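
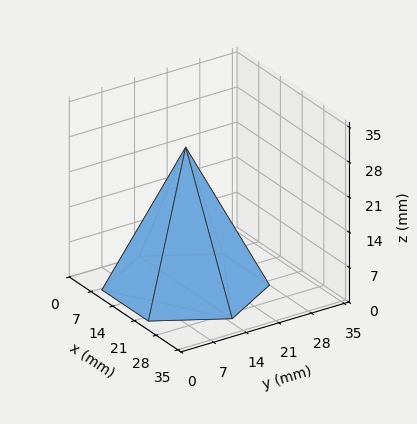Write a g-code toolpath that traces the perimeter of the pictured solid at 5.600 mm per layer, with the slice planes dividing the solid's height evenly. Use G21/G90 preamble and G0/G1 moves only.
Reading the render: the shape is a regular 6-sided pyramid, base circumscribed radius ≈ 15 mm, apex at z ≈ 28 mm (dimensions read to the nearest mm from the axis ticks). For the g-code, the solid's height is divided into equal slices at the stated Δz and each level perimeter traced with G1 moves after a G0 lift.

; perimeter-only toolpath
G21 ; units = mm
G90 ; absolute positioning
G28 ; home
; layer 1
G0 Z5.600
G0 X27.000 Y15.000
G1 X21.000 Y25.392
G1 X9.000 Y25.392
G1 X3.000 Y15.000
G1 X9.000 Y4.608
G1 X21.000 Y4.608
G1 X27.000 Y15.000
; layer 2
G0 Z11.200
G0 X24.000 Y15.000
G1 X19.500 Y22.794
G1 X10.500 Y22.794
G1 X6.000 Y15.000
G1 X10.500 Y7.206
G1 X19.500 Y7.206
G1 X24.000 Y15.000
; layer 3
G0 Z16.800
G0 X21.000 Y15.000
G1 X18.000 Y20.196
G1 X12.000 Y20.196
G1 X9.000 Y15.000
G1 X12.000 Y9.804
G1 X18.000 Y9.804
G1 X21.000 Y15.000
; layer 4
G0 Z22.400
G0 X18.000 Y15.000
G1 X16.500 Y17.598
G1 X13.500 Y17.598
G1 X12.000 Y15.000
G1 X13.500 Y12.402
G1 X16.500 Y12.402
G1 X18.000 Y15.000
M2 ; end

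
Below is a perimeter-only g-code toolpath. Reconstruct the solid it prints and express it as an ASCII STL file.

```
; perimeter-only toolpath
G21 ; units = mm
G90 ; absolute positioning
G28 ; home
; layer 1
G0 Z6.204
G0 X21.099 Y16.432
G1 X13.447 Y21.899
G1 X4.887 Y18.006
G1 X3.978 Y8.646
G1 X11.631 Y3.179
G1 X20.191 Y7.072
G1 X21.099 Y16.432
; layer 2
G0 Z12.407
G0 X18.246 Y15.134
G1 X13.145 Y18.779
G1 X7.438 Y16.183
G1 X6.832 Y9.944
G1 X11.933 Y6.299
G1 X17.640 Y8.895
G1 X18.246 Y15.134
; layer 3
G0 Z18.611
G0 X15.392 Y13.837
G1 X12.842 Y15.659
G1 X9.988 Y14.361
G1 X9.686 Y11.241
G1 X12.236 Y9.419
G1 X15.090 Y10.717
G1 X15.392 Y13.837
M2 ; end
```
solid part
  facet normal 0.0000 0.0000 -1.0000
    outer loop
      vertex 2.336 19.828 0.000
      vertex 13.750 25.019 0.000
      vertex 23.953 17.730 0.000
    endloop
  endfacet
  facet normal 0.0000 0.0000 -1.0000
    outer loop
      vertex 1.125 7.348 0.000
      vertex 2.336 19.828 0.000
      vertex 23.953 17.730 0.000
    endloop
  endfacet
  facet normal 0.0000 0.0000 -1.0000
    outer loop
      vertex 11.328 0.059 0.000
      vertex 1.125 7.348 0.000
      vertex 23.953 17.730 0.000
    endloop
  endfacet
  facet normal 0.0000 0.0000 -1.0000
    outer loop
      vertex 22.742 5.250 0.000
      vertex 11.328 0.059 0.000
      vertex 23.953 17.730 0.000
    endloop
  endfacet
  facet normal 0.5325 0.7454 0.4009
    outer loop
      vertex 23.953 17.730 0.000
      vertex 13.750 25.019 0.000
      vertex 12.539 12.539 24.814
    endloop
  endfacet
  facet normal -0.3793 0.8339 0.4009
    outer loop
      vertex 13.750 25.019 0.000
      vertex 2.336 19.828 0.000
      vertex 12.539 12.539 24.814
    endloop
  endfacet
  facet normal -0.9118 0.0885 0.4009
    outer loop
      vertex 2.336 19.828 0.000
      vertex 1.125 7.348 0.000
      vertex 12.539 12.539 24.814
    endloop
  endfacet
  facet normal -0.5325 -0.7454 0.4009
    outer loop
      vertex 1.125 7.348 0.000
      vertex 11.328 0.059 0.000
      vertex 12.539 12.539 24.814
    endloop
  endfacet
  facet normal 0.3793 -0.8339 0.4009
    outer loop
      vertex 11.328 0.059 0.000
      vertex 22.742 5.250 0.000
      vertex 12.539 12.539 24.814
    endloop
  endfacet
  facet normal 0.9118 -0.0885 0.4009
    outer loop
      vertex 22.742 5.250 0.000
      vertex 23.953 17.730 0.000
      vertex 12.539 12.539 24.814
    endloop
  endfacet
endsolid part

The G0 Z moves step by Δz≈6.204 mm. The G1 loops shrink linearly with z, so the solid tapers from its base footprint up to z≈24.8. Closing with a flat bottom cap and the tapered top and triangulating gives 10 facets — a regular 6-sided pyramid, base circumscribed radius ≈ 12.5 mm, apex at z ≈ 24.8 mm.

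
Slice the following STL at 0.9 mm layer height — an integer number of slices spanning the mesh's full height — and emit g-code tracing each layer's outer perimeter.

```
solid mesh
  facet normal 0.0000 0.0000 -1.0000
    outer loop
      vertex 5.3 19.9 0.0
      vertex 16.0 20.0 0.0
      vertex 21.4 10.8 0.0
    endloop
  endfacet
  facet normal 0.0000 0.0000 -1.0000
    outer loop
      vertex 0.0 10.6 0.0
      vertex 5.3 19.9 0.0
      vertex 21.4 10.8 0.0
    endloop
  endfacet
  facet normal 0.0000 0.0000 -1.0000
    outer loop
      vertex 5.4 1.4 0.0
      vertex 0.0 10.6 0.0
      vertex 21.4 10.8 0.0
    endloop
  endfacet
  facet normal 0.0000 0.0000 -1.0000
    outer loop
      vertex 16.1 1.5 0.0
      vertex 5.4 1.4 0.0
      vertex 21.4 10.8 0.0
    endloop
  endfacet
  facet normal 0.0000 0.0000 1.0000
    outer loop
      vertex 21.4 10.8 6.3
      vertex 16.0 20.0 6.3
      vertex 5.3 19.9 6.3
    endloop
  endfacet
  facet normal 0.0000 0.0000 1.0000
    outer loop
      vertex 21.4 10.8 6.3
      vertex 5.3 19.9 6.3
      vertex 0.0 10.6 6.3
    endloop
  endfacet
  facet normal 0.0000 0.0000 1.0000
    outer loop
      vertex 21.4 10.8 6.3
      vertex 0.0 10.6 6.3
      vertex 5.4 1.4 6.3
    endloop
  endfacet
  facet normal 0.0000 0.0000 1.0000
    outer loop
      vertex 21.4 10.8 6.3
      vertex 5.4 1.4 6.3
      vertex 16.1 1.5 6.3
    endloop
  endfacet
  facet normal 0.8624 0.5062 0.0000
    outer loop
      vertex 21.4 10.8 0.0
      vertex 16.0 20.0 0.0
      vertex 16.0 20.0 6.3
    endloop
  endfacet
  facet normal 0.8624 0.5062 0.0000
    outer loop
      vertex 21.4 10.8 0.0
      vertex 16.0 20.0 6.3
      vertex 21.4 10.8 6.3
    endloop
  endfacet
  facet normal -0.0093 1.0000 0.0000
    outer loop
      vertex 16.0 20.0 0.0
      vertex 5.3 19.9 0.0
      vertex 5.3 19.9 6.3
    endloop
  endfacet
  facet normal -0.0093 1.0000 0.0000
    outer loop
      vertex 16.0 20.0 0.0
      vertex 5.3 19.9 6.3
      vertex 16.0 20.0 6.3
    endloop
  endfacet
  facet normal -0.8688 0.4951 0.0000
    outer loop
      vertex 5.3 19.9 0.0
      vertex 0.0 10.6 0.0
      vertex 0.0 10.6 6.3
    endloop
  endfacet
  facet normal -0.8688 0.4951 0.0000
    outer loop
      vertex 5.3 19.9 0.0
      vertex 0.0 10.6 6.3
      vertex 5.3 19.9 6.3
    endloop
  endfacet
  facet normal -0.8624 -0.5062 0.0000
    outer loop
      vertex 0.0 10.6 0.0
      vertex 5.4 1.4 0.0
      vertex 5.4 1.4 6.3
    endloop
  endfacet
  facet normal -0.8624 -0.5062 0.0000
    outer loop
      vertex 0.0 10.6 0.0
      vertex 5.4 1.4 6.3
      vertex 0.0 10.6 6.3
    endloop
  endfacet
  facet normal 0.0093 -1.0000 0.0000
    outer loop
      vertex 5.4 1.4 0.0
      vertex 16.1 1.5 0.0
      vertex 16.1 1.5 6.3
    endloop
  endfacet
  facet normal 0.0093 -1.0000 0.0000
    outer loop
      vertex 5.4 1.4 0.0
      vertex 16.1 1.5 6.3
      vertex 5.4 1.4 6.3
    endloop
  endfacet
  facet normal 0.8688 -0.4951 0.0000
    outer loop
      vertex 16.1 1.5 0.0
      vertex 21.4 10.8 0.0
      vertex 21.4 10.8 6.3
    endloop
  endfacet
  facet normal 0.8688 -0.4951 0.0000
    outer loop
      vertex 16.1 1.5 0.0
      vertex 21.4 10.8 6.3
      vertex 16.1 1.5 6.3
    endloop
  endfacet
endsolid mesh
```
; perimeter-only toolpath
G21 ; units = mm
G90 ; absolute positioning
G28 ; home
; layer 1
G0 Z0.9
G0 X21.4 Y10.8
G1 X16.0 Y20.0
G1 X5.3 Y19.9
G1 X0.0 Y10.6
G1 X5.4 Y1.4
G1 X16.1 Y1.5
G1 X21.4 Y10.8
; layer 2
G0 Z1.8
G0 X21.4 Y10.8
G1 X16.0 Y20.0
G1 X5.3 Y19.9
G1 X0.0 Y10.6
G1 X5.4 Y1.4
G1 X16.1 Y1.5
G1 X21.4 Y10.8
; layer 3
G0 Z2.7
G0 X21.4 Y10.8
G1 X16.0 Y20.0
G1 X5.3 Y19.9
G1 X0.0 Y10.6
G1 X5.4 Y1.4
G1 X16.1 Y1.5
G1 X21.4 Y10.8
; layer 4
G0 Z3.6
G0 X21.4 Y10.8
G1 X16.0 Y20.0
G1 X5.3 Y19.9
G1 X0.0 Y10.6
G1 X5.4 Y1.4
G1 X16.1 Y1.5
G1 X21.4 Y10.8
; layer 5
G0 Z4.5
G0 X21.4 Y10.8
G1 X16.0 Y20.0
G1 X5.3 Y19.9
G1 X0.0 Y10.6
G1 X5.4 Y1.4
G1 X16.1 Y1.5
G1 X21.4 Y10.8
; layer 6
G0 Z5.4
G0 X21.4 Y10.8
G1 X16.0 Y20.0
G1 X5.3 Y19.9
G1 X0.0 Y10.6
G1 X5.4 Y1.4
G1 X16.1 Y1.5
G1 X21.4 Y10.8
; layer 7
G0 Z6.3
G0 X21.4 Y10.8
G1 X16.0 Y20.0
G1 X5.3 Y19.9
G1 X0.0 Y10.6
G1 X5.4 Y1.4
G1 X16.1 Y1.5
G1 X21.4 Y10.8
M2 ; end

The solid is a regular 6-sided prism (a cylinder approximated with 6 flat sides), circumscribed radius ≈ 10.7 mm, height ≈ 6.3 mm. Slicing at Δz = 0.9 mm — 7 equal slices spanning the solid's height, so layer i sits at z = i·h/7 — gives 7 non-empty perimeters. Each is a 6-segment closed polygon; G0 lifts to the layer z and rapids to the start vertex, then G1 traces the edges.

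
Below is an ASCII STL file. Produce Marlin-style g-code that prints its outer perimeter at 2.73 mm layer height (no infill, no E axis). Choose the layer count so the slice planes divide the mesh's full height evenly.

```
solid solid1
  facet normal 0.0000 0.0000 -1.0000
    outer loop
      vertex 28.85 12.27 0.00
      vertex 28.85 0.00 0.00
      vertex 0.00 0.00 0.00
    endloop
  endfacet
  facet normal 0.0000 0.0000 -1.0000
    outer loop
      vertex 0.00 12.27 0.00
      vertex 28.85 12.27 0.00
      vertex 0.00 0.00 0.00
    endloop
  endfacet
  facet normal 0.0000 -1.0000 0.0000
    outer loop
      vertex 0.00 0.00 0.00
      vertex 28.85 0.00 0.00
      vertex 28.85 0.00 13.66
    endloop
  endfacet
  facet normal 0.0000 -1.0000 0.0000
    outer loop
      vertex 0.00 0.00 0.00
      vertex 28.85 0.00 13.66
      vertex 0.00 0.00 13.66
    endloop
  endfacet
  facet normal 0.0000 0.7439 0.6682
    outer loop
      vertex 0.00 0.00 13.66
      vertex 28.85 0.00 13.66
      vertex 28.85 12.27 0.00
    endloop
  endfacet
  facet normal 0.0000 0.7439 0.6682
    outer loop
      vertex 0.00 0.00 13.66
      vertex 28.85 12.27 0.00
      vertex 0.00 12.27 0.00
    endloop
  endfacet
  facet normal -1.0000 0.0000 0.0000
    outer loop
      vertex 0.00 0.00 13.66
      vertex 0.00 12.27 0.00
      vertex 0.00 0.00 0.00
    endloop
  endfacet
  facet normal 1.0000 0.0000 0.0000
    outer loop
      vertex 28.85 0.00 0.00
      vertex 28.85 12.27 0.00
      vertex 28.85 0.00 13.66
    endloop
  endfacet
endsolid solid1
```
; perimeter-only toolpath
G21 ; units = mm
G90 ; absolute positioning
G28 ; home
; layer 1
G0 Z2.73
G0 X0.00 Y0.00
G1 X28.85 Y0.00
G1 X28.85 Y9.82
G1 X0.00 Y9.82
G1 X0.00 Y0.00
; layer 2
G0 Z5.46
G0 X0.00 Y0.00
G1 X28.85 Y0.00
G1 X28.85 Y7.36
G1 X0.00 Y7.36
G1 X0.00 Y0.00
; layer 3
G0 Z8.20
G0 X0.00 Y0.00
G1 X28.85 Y0.00
G1 X28.85 Y4.91
G1 X0.00 Y4.91
G1 X0.00 Y0.00
; layer 4
G0 Z10.93
G0 X0.00 Y0.00
G1 X28.85 Y0.00
G1 X28.85 Y2.45
G1 X0.00 Y2.45
G1 X0.00 Y0.00
M2 ; end

The solid is a wedge (ramp): 28.9 × 12.3 mm base, rising to 13.7 mm along the y=0 edge and sloping linearly to z=0 at y=12.3. Slicing at Δz = 2.73 mm — 5 equal slices spanning the solid's height, so layer i sits at z = i·h/5 — gives 4 non-empty perimeters. Each is a 4-segment closed polygon; G0 lifts to the layer z and rapids to the start vertex, then G1 traces the edges. The cross-section shrinks linearly with z (the slice at the apex is degenerate and omitted).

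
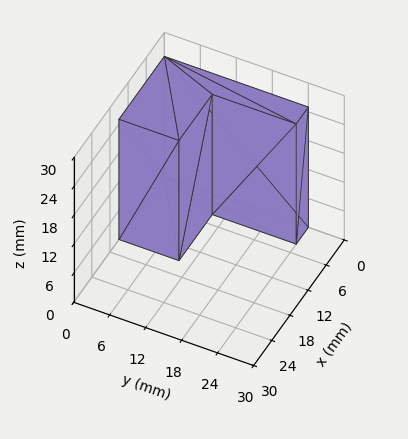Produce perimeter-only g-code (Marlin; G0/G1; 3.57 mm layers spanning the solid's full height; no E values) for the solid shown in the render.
Reading the render: the shape is an L-shaped prism: outer 15 × 24 mm, arm thicknesses ≈ 10 mm (horizontal) and 4 mm (vertical), extruded 25 mm in z (dimensions read to the nearest mm from the axis ticks). For the g-code, the solid's height is divided into equal slices at the stated Δz and each level perimeter traced with G1 moves after a G0 lift.

; perimeter-only toolpath
G21 ; units = mm
G90 ; absolute positioning
G28 ; home
; layer 1
G0 Z3.57
G0 X0.00 Y0.00
G1 X15.00 Y0.00
G1 X15.00 Y10.00
G1 X4.00 Y10.00
G1 X4.00 Y24.00
G1 X0.00 Y24.00
G1 X0.00 Y0.00
; layer 2
G0 Z7.14
G0 X0.00 Y0.00
G1 X15.00 Y0.00
G1 X15.00 Y10.00
G1 X4.00 Y10.00
G1 X4.00 Y24.00
G1 X0.00 Y24.00
G1 X0.00 Y0.00
; layer 3
G0 Z10.71
G0 X0.00 Y0.00
G1 X15.00 Y0.00
G1 X15.00 Y10.00
G1 X4.00 Y10.00
G1 X4.00 Y24.00
G1 X0.00 Y24.00
G1 X0.00 Y0.00
; layer 4
G0 Z14.29
G0 X0.00 Y0.00
G1 X15.00 Y0.00
G1 X15.00 Y10.00
G1 X4.00 Y10.00
G1 X4.00 Y24.00
G1 X0.00 Y24.00
G1 X0.00 Y0.00
; layer 5
G0 Z17.86
G0 X0.00 Y0.00
G1 X15.00 Y0.00
G1 X15.00 Y10.00
G1 X4.00 Y10.00
G1 X4.00 Y24.00
G1 X0.00 Y24.00
G1 X0.00 Y0.00
; layer 6
G0 Z21.43
G0 X0.00 Y0.00
G1 X15.00 Y0.00
G1 X15.00 Y10.00
G1 X4.00 Y10.00
G1 X4.00 Y24.00
G1 X0.00 Y24.00
G1 X0.00 Y0.00
; layer 7
G0 Z25.00
G0 X0.00 Y0.00
G1 X15.00 Y0.00
G1 X15.00 Y10.00
G1 X4.00 Y10.00
G1 X4.00 Y24.00
G1 X0.00 Y24.00
G1 X0.00 Y0.00
M2 ; end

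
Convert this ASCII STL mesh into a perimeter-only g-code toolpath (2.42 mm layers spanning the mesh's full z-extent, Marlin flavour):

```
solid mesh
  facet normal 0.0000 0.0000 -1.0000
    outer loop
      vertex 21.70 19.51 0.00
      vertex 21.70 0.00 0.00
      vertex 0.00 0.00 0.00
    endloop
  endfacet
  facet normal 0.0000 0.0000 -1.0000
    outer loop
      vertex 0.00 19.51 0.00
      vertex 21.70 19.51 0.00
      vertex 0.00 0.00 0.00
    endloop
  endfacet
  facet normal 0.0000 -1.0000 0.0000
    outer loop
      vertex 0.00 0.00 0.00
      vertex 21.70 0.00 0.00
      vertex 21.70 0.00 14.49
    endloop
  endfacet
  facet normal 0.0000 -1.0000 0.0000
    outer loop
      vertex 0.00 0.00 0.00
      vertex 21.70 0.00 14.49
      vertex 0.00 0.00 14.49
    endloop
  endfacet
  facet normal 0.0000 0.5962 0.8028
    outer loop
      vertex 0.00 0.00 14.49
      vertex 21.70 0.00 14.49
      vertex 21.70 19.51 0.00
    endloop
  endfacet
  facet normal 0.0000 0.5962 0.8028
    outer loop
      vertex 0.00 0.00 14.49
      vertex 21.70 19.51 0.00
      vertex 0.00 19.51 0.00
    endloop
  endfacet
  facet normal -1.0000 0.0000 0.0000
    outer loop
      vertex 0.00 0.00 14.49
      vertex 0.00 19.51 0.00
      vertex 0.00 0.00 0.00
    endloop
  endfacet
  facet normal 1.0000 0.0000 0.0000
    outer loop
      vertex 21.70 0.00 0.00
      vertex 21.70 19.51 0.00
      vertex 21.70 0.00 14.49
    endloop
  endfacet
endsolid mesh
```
; perimeter-only toolpath
G21 ; units = mm
G90 ; absolute positioning
G28 ; home
; layer 1
G0 Z2.42
G0 X0.00 Y0.00
G1 X21.70 Y0.00
G1 X21.70 Y16.26
G1 X0.00 Y16.26
G1 X0.00 Y0.00
; layer 2
G0 Z4.83
G0 X0.00 Y0.00
G1 X21.70 Y0.00
G1 X21.70 Y13.01
G1 X0.00 Y13.01
G1 X0.00 Y0.00
; layer 3
G0 Z7.25
G0 X0.00 Y0.00
G1 X21.70 Y0.00
G1 X21.70 Y9.76
G1 X0.00 Y9.76
G1 X0.00 Y0.00
; layer 4
G0 Z9.66
G0 X0.00 Y0.00
G1 X21.70 Y0.00
G1 X21.70 Y6.50
G1 X0.00 Y6.50
G1 X0.00 Y0.00
; layer 5
G0 Z12.07
G0 X0.00 Y0.00
G1 X21.70 Y0.00
G1 X21.70 Y3.25
G1 X0.00 Y3.25
G1 X0.00 Y0.00
M2 ; end

The solid is a wedge (ramp): 21.7 × 19.5 mm base, rising to 14.5 mm along the y=0 edge and sloping linearly to z=0 at y=19.5. Slicing at Δz = 2.42 mm — 6 equal slices spanning the solid's height, so layer i sits at z = i·h/6 — gives 5 non-empty perimeters. Each is a 4-segment closed polygon; G0 lifts to the layer z and rapids to the start vertex, then G1 traces the edges. The cross-section shrinks linearly with z (the slice at the apex is degenerate and omitted).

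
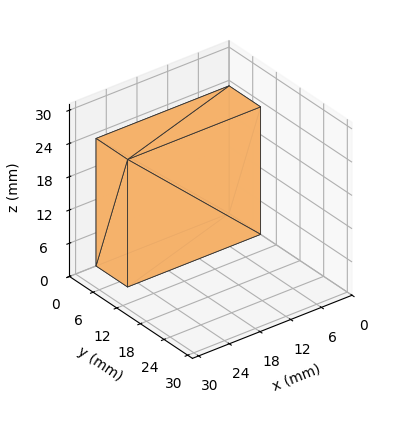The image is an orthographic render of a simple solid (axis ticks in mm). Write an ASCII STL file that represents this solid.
Reading the render: the shape is a rectangular box, roughly 26 × 8 mm footprint and 23 mm tall (dimensions read to the nearest mm from the axis ticks). For the STL, each face is triangulated and given an outward normal.

solid part
  facet normal 0.0000 0.0000 -1.0000
    outer loop
      vertex 26.0 8.0 0.0
      vertex 26.0 0.0 0.0
      vertex 0.0 0.0 0.0
    endloop
  endfacet
  facet normal 0.0000 0.0000 -1.0000
    outer loop
      vertex 0.0 8.0 0.0
      vertex 26.0 8.0 0.0
      vertex 0.0 0.0 0.0
    endloop
  endfacet
  facet normal 0.0000 0.0000 1.0000
    outer loop
      vertex 0.0 0.0 23.0
      vertex 26.0 0.0 23.0
      vertex 26.0 8.0 23.0
    endloop
  endfacet
  facet normal 0.0000 0.0000 1.0000
    outer loop
      vertex 0.0 0.0 23.0
      vertex 26.0 8.0 23.0
      vertex 0.0 8.0 23.0
    endloop
  endfacet
  facet normal 0.0000 -1.0000 0.0000
    outer loop
      vertex 0.0 0.0 0.0
      vertex 26.0 0.0 0.0
      vertex 26.0 0.0 23.0
    endloop
  endfacet
  facet normal 0.0000 -1.0000 0.0000
    outer loop
      vertex 0.0 0.0 0.0
      vertex 26.0 0.0 23.0
      vertex 0.0 0.0 23.0
    endloop
  endfacet
  facet normal 0.0000 1.0000 0.0000
    outer loop
      vertex 26.0 8.0 23.0
      vertex 26.0 8.0 0.0
      vertex 0.0 8.0 0.0
    endloop
  endfacet
  facet normal 0.0000 1.0000 0.0000
    outer loop
      vertex 0.0 8.0 23.0
      vertex 26.0 8.0 23.0
      vertex 0.0 8.0 0.0
    endloop
  endfacet
  facet normal -1.0000 0.0000 0.0000
    outer loop
      vertex 0.0 8.0 23.0
      vertex 0.0 8.0 0.0
      vertex 0.0 0.0 0.0
    endloop
  endfacet
  facet normal -1.0000 0.0000 0.0000
    outer loop
      vertex 0.0 0.0 23.0
      vertex 0.0 8.0 23.0
      vertex 0.0 0.0 0.0
    endloop
  endfacet
  facet normal 1.0000 0.0000 0.0000
    outer loop
      vertex 26.0 0.0 0.0
      vertex 26.0 8.0 0.0
      vertex 26.0 8.0 23.0
    endloop
  endfacet
  facet normal 1.0000 0.0000 0.0000
    outer loop
      vertex 26.0 0.0 0.0
      vertex 26.0 8.0 23.0
      vertex 26.0 0.0 23.0
    endloop
  endfacet
endsolid part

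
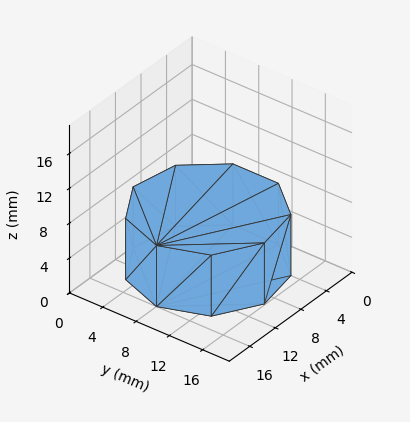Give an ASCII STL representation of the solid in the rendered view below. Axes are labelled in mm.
Reading the render: the shape is a regular 9-sided prism (a cylinder approximated with 9 flat sides), circumscribed radius ≈ 8 mm, height ≈ 7 mm (dimensions read to the nearest mm from the axis ticks). For the STL, each face is triangulated and given an outward normal.

solid part
  facet normal 0.0000 0.0000 -1.0000
    outer loop
      vertex 9.389 15.878 0.000
      vertex 14.128 13.142 0.000
      vertex 16.000 8.000 0.000
    endloop
  endfacet
  facet normal 0.0000 0.0000 -1.0000
    outer loop
      vertex 4.000 14.928 0.000
      vertex 9.389 15.878 0.000
      vertex 16.000 8.000 0.000
    endloop
  endfacet
  facet normal 0.0000 0.0000 -1.0000
    outer loop
      vertex 0.482 10.736 0.000
      vertex 4.000 14.928 0.000
      vertex 16.000 8.000 0.000
    endloop
  endfacet
  facet normal 0.0000 0.0000 -1.0000
    outer loop
      vertex 0.482 5.264 0.000
      vertex 0.482 10.736 0.000
      vertex 16.000 8.000 0.000
    endloop
  endfacet
  facet normal 0.0000 0.0000 -1.0000
    outer loop
      vertex 4.000 1.072 0.000
      vertex 0.482 5.264 0.000
      vertex 16.000 8.000 0.000
    endloop
  endfacet
  facet normal 0.0000 0.0000 -1.0000
    outer loop
      vertex 9.389 0.122 0.000
      vertex 4.000 1.072 0.000
      vertex 16.000 8.000 0.000
    endloop
  endfacet
  facet normal 0.0000 0.0000 -1.0000
    outer loop
      vertex 14.128 2.858 0.000
      vertex 9.389 0.122 0.000
      vertex 16.000 8.000 0.000
    endloop
  endfacet
  facet normal 0.0000 0.0000 1.0000
    outer loop
      vertex 16.000 8.000 7.000
      vertex 14.128 13.142 7.000
      vertex 9.389 15.878 7.000
    endloop
  endfacet
  facet normal 0.0000 0.0000 1.0000
    outer loop
      vertex 16.000 8.000 7.000
      vertex 9.389 15.878 7.000
      vertex 4.000 14.928 7.000
    endloop
  endfacet
  facet normal 0.0000 0.0000 1.0000
    outer loop
      vertex 16.000 8.000 7.000
      vertex 4.000 14.928 7.000
      vertex 0.482 10.736 7.000
    endloop
  endfacet
  facet normal 0.0000 0.0000 1.0000
    outer loop
      vertex 16.000 8.000 7.000
      vertex 0.482 10.736 7.000
      vertex 0.482 5.264 7.000
    endloop
  endfacet
  facet normal 0.0000 0.0000 1.0000
    outer loop
      vertex 16.000 8.000 7.000
      vertex 0.482 5.264 7.000
      vertex 4.000 1.072 7.000
    endloop
  endfacet
  facet normal 0.0000 0.0000 1.0000
    outer loop
      vertex 16.000 8.000 7.000
      vertex 4.000 1.072 7.000
      vertex 9.389 0.122 7.000
    endloop
  endfacet
  facet normal 0.0000 0.0000 1.0000
    outer loop
      vertex 16.000 8.000 7.000
      vertex 9.389 0.122 7.000
      vertex 14.128 2.858 7.000
    endloop
  endfacet
  facet normal 0.9397 0.3421 0.0000
    outer loop
      vertex 16.000 8.000 0.000
      vertex 14.128 13.142 0.000
      vertex 14.128 13.142 7.000
    endloop
  endfacet
  facet normal 0.9397 0.3421 0.0000
    outer loop
      vertex 16.000 8.000 0.000
      vertex 14.128 13.142 7.000
      vertex 16.000 8.000 7.000
    endloop
  endfacet
  facet normal 0.5000 0.8660 0.0000
    outer loop
      vertex 14.128 13.142 0.000
      vertex 9.389 15.878 0.000
      vertex 9.389 15.878 7.000
    endloop
  endfacet
  facet normal 0.5000 0.8660 0.0000
    outer loop
      vertex 14.128 13.142 0.000
      vertex 9.389 15.878 7.000
      vertex 14.128 13.142 7.000
    endloop
  endfacet
  facet normal -0.1736 0.9848 0.0000
    outer loop
      vertex 9.389 15.878 0.000
      vertex 4.000 14.928 0.000
      vertex 4.000 14.928 7.000
    endloop
  endfacet
  facet normal -0.1736 0.9848 0.0000
    outer loop
      vertex 9.389 15.878 0.000
      vertex 4.000 14.928 7.000
      vertex 9.389 15.878 7.000
    endloop
  endfacet
  facet normal -0.7660 0.6428 0.0000
    outer loop
      vertex 4.000 14.928 0.000
      vertex 0.482 10.736 0.000
      vertex 0.482 10.736 7.000
    endloop
  endfacet
  facet normal -0.7660 0.6428 0.0000
    outer loop
      vertex 4.000 14.928 0.000
      vertex 0.482 10.736 7.000
      vertex 4.000 14.928 7.000
    endloop
  endfacet
  facet normal -1.0000 0.0000 0.0000
    outer loop
      vertex 0.482 10.736 0.000
      vertex 0.482 5.264 0.000
      vertex 0.482 5.264 7.000
    endloop
  endfacet
  facet normal -1.0000 0.0000 0.0000
    outer loop
      vertex 0.482 10.736 0.000
      vertex 0.482 5.264 7.000
      vertex 0.482 10.736 7.000
    endloop
  endfacet
  facet normal -0.7660 -0.6428 0.0000
    outer loop
      vertex 0.482 5.264 0.000
      vertex 4.000 1.072 0.000
      vertex 4.000 1.072 7.000
    endloop
  endfacet
  facet normal -0.7660 -0.6428 0.0000
    outer loop
      vertex 0.482 5.264 0.000
      vertex 4.000 1.072 7.000
      vertex 0.482 5.264 7.000
    endloop
  endfacet
  facet normal -0.1736 -0.9848 0.0000
    outer loop
      vertex 4.000 1.072 0.000
      vertex 9.389 0.122 0.000
      vertex 9.389 0.122 7.000
    endloop
  endfacet
  facet normal -0.1736 -0.9848 0.0000
    outer loop
      vertex 4.000 1.072 0.000
      vertex 9.389 0.122 7.000
      vertex 4.000 1.072 7.000
    endloop
  endfacet
  facet normal 0.5000 -0.8660 0.0000
    outer loop
      vertex 9.389 0.122 0.000
      vertex 14.128 2.858 0.000
      vertex 14.128 2.858 7.000
    endloop
  endfacet
  facet normal 0.5000 -0.8660 0.0000
    outer loop
      vertex 9.389 0.122 0.000
      vertex 14.128 2.858 7.000
      vertex 9.389 0.122 7.000
    endloop
  endfacet
  facet normal 0.9397 -0.3421 0.0000
    outer loop
      vertex 14.128 2.858 0.000
      vertex 16.000 8.000 0.000
      vertex 16.000 8.000 7.000
    endloop
  endfacet
  facet normal 0.9397 -0.3421 0.0000
    outer loop
      vertex 14.128 2.858 0.000
      vertex 16.000 8.000 7.000
      vertex 14.128 2.858 7.000
    endloop
  endfacet
endsolid part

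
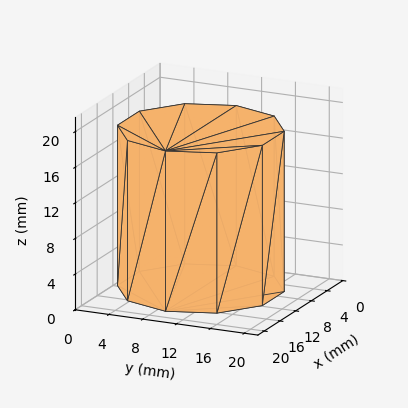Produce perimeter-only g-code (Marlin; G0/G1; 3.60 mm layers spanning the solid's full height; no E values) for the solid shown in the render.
Reading the render: the shape is a regular 10-sided prism (a cylinder approximated with 10 flat sides), circumscribed radius ≈ 9 mm, height ≈ 18 mm (dimensions read to the nearest mm from the axis ticks). For the g-code, the solid's height is divided into equal slices at the stated Δz and each level perimeter traced with G1 moves after a G0 lift.

; perimeter-only toolpath
G21 ; units = mm
G90 ; absolute positioning
G28 ; home
; layer 1
G0 Z3.60
G0 X18.00 Y9.00
G1 X16.28 Y14.29
G1 X11.78 Y17.56
G1 X6.22 Y17.56
G1 X1.72 Y14.29
G1 X0.00 Y9.00
G1 X1.72 Y3.71
G1 X6.22 Y0.44
G1 X11.78 Y0.44
G1 X16.28 Y3.71
G1 X18.00 Y9.00
; layer 2
G0 Z7.20
G0 X18.00 Y9.00
G1 X16.28 Y14.29
G1 X11.78 Y17.56
G1 X6.22 Y17.56
G1 X1.72 Y14.29
G1 X0.00 Y9.00
G1 X1.72 Y3.71
G1 X6.22 Y0.44
G1 X11.78 Y0.44
G1 X16.28 Y3.71
G1 X18.00 Y9.00
; layer 3
G0 Z10.80
G0 X18.00 Y9.00
G1 X16.28 Y14.29
G1 X11.78 Y17.56
G1 X6.22 Y17.56
G1 X1.72 Y14.29
G1 X0.00 Y9.00
G1 X1.72 Y3.71
G1 X6.22 Y0.44
G1 X11.78 Y0.44
G1 X16.28 Y3.71
G1 X18.00 Y9.00
; layer 4
G0 Z14.40
G0 X18.00 Y9.00
G1 X16.28 Y14.29
G1 X11.78 Y17.56
G1 X6.22 Y17.56
G1 X1.72 Y14.29
G1 X0.00 Y9.00
G1 X1.72 Y3.71
G1 X6.22 Y0.44
G1 X11.78 Y0.44
G1 X16.28 Y3.71
G1 X18.00 Y9.00
; layer 5
G0 Z18.00
G0 X18.00 Y9.00
G1 X16.28 Y14.29
G1 X11.78 Y17.56
G1 X6.22 Y17.56
G1 X1.72 Y14.29
G1 X0.00 Y9.00
G1 X1.72 Y3.71
G1 X6.22 Y0.44
G1 X11.78 Y0.44
G1 X16.28 Y3.71
G1 X18.00 Y9.00
M2 ; end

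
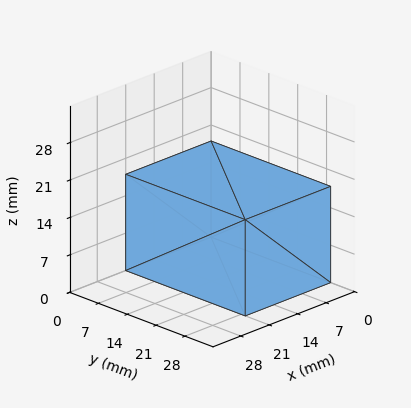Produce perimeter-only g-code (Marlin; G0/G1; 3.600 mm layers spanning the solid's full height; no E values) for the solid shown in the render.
Reading the render: the shape is a rectangular box, roughly 21 × 29 mm footprint and 18 mm tall (dimensions read to the nearest mm from the axis ticks). For the g-code, the solid's height is divided into equal slices at the stated Δz and each level perimeter traced with G1 moves after a G0 lift.

; perimeter-only toolpath
G21 ; units = mm
G90 ; absolute positioning
G28 ; home
; layer 1
G0 Z3.600
G0 X0.000 Y0.000
G1 X21.000 Y0.000
G1 X21.000 Y29.000
G1 X0.000 Y29.000
G1 X0.000 Y0.000
; layer 2
G0 Z7.200
G0 X0.000 Y0.000
G1 X21.000 Y0.000
G1 X21.000 Y29.000
G1 X0.000 Y29.000
G1 X0.000 Y0.000
; layer 3
G0 Z10.800
G0 X0.000 Y0.000
G1 X21.000 Y0.000
G1 X21.000 Y29.000
G1 X0.000 Y29.000
G1 X0.000 Y0.000
; layer 4
G0 Z14.400
G0 X0.000 Y0.000
G1 X21.000 Y0.000
G1 X21.000 Y29.000
G1 X0.000 Y29.000
G1 X0.000 Y0.000
; layer 5
G0 Z18.000
G0 X0.000 Y0.000
G1 X21.000 Y0.000
G1 X21.000 Y29.000
G1 X0.000 Y29.000
G1 X0.000 Y0.000
M2 ; end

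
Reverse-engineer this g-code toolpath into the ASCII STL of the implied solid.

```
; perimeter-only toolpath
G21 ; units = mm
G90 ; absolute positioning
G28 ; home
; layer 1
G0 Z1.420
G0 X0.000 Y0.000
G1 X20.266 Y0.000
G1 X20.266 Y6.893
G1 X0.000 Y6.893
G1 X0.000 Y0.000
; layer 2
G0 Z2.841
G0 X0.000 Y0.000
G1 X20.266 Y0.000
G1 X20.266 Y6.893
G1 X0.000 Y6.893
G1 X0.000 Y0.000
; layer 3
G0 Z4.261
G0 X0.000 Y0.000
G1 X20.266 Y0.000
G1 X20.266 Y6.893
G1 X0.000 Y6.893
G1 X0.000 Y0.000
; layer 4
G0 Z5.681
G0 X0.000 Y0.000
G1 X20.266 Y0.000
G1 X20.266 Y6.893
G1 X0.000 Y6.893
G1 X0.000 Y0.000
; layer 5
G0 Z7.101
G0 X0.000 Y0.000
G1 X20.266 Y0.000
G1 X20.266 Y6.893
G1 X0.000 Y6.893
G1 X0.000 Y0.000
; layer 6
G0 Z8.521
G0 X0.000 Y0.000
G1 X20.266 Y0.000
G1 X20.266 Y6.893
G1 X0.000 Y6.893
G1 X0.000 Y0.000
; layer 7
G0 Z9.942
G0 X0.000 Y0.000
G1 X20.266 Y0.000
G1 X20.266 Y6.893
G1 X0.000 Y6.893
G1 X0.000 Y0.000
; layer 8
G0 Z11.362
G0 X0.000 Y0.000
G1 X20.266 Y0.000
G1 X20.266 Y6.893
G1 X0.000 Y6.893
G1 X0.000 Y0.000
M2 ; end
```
solid part
  facet normal 0.0000 0.0000 -1.0000
    outer loop
      vertex 20.266 6.893 0.000
      vertex 20.266 0.000 0.000
      vertex 0.000 0.000 0.000
    endloop
  endfacet
  facet normal 0.0000 0.0000 -1.0000
    outer loop
      vertex 0.000 6.893 0.000
      vertex 20.266 6.893 0.000
      vertex 0.000 0.000 0.000
    endloop
  endfacet
  facet normal 0.0000 0.0000 1.0000
    outer loop
      vertex 0.000 0.000 11.362
      vertex 20.266 0.000 11.362
      vertex 20.266 6.893 11.362
    endloop
  endfacet
  facet normal 0.0000 0.0000 1.0000
    outer loop
      vertex 0.000 0.000 11.362
      vertex 20.266 6.893 11.362
      vertex 0.000 6.893 11.362
    endloop
  endfacet
  facet normal 0.0000 -1.0000 0.0000
    outer loop
      vertex 0.000 0.000 0.000
      vertex 20.266 0.000 0.000
      vertex 20.266 0.000 11.362
    endloop
  endfacet
  facet normal 0.0000 -1.0000 0.0000
    outer loop
      vertex 0.000 0.000 0.000
      vertex 20.266 0.000 11.362
      vertex 0.000 0.000 11.362
    endloop
  endfacet
  facet normal 0.0000 1.0000 0.0000
    outer loop
      vertex 20.266 6.893 11.362
      vertex 20.266 6.893 0.000
      vertex 0.000 6.893 0.000
    endloop
  endfacet
  facet normal 0.0000 1.0000 0.0000
    outer loop
      vertex 0.000 6.893 11.362
      vertex 20.266 6.893 11.362
      vertex 0.000 6.893 0.000
    endloop
  endfacet
  facet normal -1.0000 0.0000 0.0000
    outer loop
      vertex 0.000 6.893 11.362
      vertex 0.000 6.893 0.000
      vertex 0.000 0.000 0.000
    endloop
  endfacet
  facet normal -1.0000 0.0000 0.0000
    outer loop
      vertex 0.000 0.000 11.362
      vertex 0.000 6.893 11.362
      vertex 0.000 0.000 0.000
    endloop
  endfacet
  facet normal 1.0000 0.0000 0.0000
    outer loop
      vertex 20.266 0.000 0.000
      vertex 20.266 6.893 0.000
      vertex 20.266 6.893 11.362
    endloop
  endfacet
  facet normal 1.0000 0.0000 0.0000
    outer loop
      vertex 20.266 0.000 0.000
      vertex 20.266 6.893 11.362
      vertex 20.266 0.000 11.362
    endloop
  endfacet
endsolid part

The G0 Z moves step by Δz≈1.420 mm. Every layer's G1 loop is the same polygon, so the solid is a straight extrusion of it from z=0 to z≈11.4. Closing with flat bottom and top caps and triangulating gives 12 facets — a rectangular box, roughly 20.3 × 6.89 mm footprint and 11.4 mm tall.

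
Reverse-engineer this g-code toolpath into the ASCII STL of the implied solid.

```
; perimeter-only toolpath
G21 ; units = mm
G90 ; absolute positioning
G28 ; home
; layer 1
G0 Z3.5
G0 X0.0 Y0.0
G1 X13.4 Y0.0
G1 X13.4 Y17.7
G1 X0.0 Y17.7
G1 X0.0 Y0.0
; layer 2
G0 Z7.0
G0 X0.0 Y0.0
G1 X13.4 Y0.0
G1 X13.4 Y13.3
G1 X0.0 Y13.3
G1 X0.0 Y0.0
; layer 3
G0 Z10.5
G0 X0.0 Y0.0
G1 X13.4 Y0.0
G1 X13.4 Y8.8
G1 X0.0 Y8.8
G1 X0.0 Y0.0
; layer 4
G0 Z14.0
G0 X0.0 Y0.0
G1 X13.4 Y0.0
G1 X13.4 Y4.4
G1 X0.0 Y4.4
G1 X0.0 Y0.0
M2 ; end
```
solid part
  facet normal 0.0000 0.0000 -1.0000
    outer loop
      vertex 13.4 22.1 0.0
      vertex 13.4 0.0 0.0
      vertex 0.0 0.0 0.0
    endloop
  endfacet
  facet normal 0.0000 0.0000 -1.0000
    outer loop
      vertex 0.0 22.1 0.0
      vertex 13.4 22.1 0.0
      vertex 0.0 0.0 0.0
    endloop
  endfacet
  facet normal 0.0000 -1.0000 0.0000
    outer loop
      vertex 0.0 0.0 0.0
      vertex 13.4 0.0 0.0
      vertex 13.4 0.0 17.5
    endloop
  endfacet
  facet normal 0.0000 -1.0000 0.0000
    outer loop
      vertex 0.0 0.0 0.0
      vertex 13.4 0.0 17.5
      vertex 0.0 0.0 17.5
    endloop
  endfacet
  facet normal 0.0000 0.6208 0.7840
    outer loop
      vertex 0.0 0.0 17.5
      vertex 13.4 0.0 17.5
      vertex 13.4 22.1 0.0
    endloop
  endfacet
  facet normal 0.0000 0.6208 0.7840
    outer loop
      vertex 0.0 0.0 17.5
      vertex 13.4 22.1 0.0
      vertex 0.0 22.1 0.0
    endloop
  endfacet
  facet normal -1.0000 0.0000 0.0000
    outer loop
      vertex 0.0 0.0 17.5
      vertex 0.0 22.1 0.0
      vertex 0.0 0.0 0.0
    endloop
  endfacet
  facet normal 1.0000 0.0000 0.0000
    outer loop
      vertex 13.4 0.0 0.0
      vertex 13.4 22.1 0.0
      vertex 13.4 0.0 17.5
    endloop
  endfacet
endsolid part

The G0 Z moves step by Δz≈3.5 mm. The G1 loops shrink linearly with z, so the solid tapers from its base footprint up to z≈17.5. Closing with a flat bottom cap and the tapered top and triangulating gives 8 facets — a wedge (ramp): 13.4 × 22.1 mm base, rising to 17.5 mm along the y=0 edge and sloping linearly to z=0 at y=22.1.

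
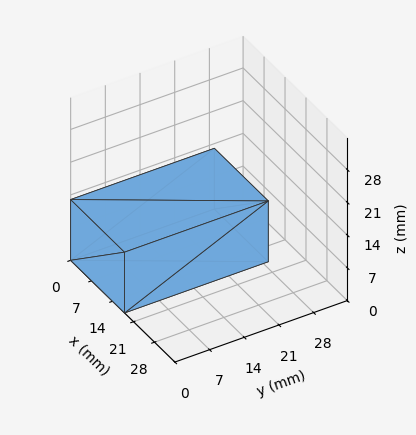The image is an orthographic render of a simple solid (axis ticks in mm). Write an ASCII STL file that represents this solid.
Reading the render: the shape is a rectangular box, roughly 18 × 29 mm footprint and 13 mm tall (dimensions read to the nearest mm from the axis ticks). For the STL, each face is triangulated and given an outward normal.

solid part
  facet normal 0.0000 0.0000 -1.0000
    outer loop
      vertex 18.0 29.0 0.0
      vertex 18.0 0.0 0.0
      vertex 0.0 0.0 0.0
    endloop
  endfacet
  facet normal 0.0000 0.0000 -1.0000
    outer loop
      vertex 0.0 29.0 0.0
      vertex 18.0 29.0 0.0
      vertex 0.0 0.0 0.0
    endloop
  endfacet
  facet normal 0.0000 0.0000 1.0000
    outer loop
      vertex 0.0 0.0 13.0
      vertex 18.0 0.0 13.0
      vertex 18.0 29.0 13.0
    endloop
  endfacet
  facet normal 0.0000 0.0000 1.0000
    outer loop
      vertex 0.0 0.0 13.0
      vertex 18.0 29.0 13.0
      vertex 0.0 29.0 13.0
    endloop
  endfacet
  facet normal 0.0000 -1.0000 0.0000
    outer loop
      vertex 0.0 0.0 0.0
      vertex 18.0 0.0 0.0
      vertex 18.0 0.0 13.0
    endloop
  endfacet
  facet normal 0.0000 -1.0000 0.0000
    outer loop
      vertex 0.0 0.0 0.0
      vertex 18.0 0.0 13.0
      vertex 0.0 0.0 13.0
    endloop
  endfacet
  facet normal 0.0000 1.0000 0.0000
    outer loop
      vertex 18.0 29.0 13.0
      vertex 18.0 29.0 0.0
      vertex 0.0 29.0 0.0
    endloop
  endfacet
  facet normal 0.0000 1.0000 0.0000
    outer loop
      vertex 0.0 29.0 13.0
      vertex 18.0 29.0 13.0
      vertex 0.0 29.0 0.0
    endloop
  endfacet
  facet normal -1.0000 0.0000 0.0000
    outer loop
      vertex 0.0 29.0 13.0
      vertex 0.0 29.0 0.0
      vertex 0.0 0.0 0.0
    endloop
  endfacet
  facet normal -1.0000 0.0000 0.0000
    outer loop
      vertex 0.0 0.0 13.0
      vertex 0.0 29.0 13.0
      vertex 0.0 0.0 0.0
    endloop
  endfacet
  facet normal 1.0000 0.0000 0.0000
    outer loop
      vertex 18.0 0.0 0.0
      vertex 18.0 29.0 0.0
      vertex 18.0 29.0 13.0
    endloop
  endfacet
  facet normal 1.0000 0.0000 0.0000
    outer loop
      vertex 18.0 0.0 0.0
      vertex 18.0 29.0 13.0
      vertex 18.0 0.0 13.0
    endloop
  endfacet
endsolid part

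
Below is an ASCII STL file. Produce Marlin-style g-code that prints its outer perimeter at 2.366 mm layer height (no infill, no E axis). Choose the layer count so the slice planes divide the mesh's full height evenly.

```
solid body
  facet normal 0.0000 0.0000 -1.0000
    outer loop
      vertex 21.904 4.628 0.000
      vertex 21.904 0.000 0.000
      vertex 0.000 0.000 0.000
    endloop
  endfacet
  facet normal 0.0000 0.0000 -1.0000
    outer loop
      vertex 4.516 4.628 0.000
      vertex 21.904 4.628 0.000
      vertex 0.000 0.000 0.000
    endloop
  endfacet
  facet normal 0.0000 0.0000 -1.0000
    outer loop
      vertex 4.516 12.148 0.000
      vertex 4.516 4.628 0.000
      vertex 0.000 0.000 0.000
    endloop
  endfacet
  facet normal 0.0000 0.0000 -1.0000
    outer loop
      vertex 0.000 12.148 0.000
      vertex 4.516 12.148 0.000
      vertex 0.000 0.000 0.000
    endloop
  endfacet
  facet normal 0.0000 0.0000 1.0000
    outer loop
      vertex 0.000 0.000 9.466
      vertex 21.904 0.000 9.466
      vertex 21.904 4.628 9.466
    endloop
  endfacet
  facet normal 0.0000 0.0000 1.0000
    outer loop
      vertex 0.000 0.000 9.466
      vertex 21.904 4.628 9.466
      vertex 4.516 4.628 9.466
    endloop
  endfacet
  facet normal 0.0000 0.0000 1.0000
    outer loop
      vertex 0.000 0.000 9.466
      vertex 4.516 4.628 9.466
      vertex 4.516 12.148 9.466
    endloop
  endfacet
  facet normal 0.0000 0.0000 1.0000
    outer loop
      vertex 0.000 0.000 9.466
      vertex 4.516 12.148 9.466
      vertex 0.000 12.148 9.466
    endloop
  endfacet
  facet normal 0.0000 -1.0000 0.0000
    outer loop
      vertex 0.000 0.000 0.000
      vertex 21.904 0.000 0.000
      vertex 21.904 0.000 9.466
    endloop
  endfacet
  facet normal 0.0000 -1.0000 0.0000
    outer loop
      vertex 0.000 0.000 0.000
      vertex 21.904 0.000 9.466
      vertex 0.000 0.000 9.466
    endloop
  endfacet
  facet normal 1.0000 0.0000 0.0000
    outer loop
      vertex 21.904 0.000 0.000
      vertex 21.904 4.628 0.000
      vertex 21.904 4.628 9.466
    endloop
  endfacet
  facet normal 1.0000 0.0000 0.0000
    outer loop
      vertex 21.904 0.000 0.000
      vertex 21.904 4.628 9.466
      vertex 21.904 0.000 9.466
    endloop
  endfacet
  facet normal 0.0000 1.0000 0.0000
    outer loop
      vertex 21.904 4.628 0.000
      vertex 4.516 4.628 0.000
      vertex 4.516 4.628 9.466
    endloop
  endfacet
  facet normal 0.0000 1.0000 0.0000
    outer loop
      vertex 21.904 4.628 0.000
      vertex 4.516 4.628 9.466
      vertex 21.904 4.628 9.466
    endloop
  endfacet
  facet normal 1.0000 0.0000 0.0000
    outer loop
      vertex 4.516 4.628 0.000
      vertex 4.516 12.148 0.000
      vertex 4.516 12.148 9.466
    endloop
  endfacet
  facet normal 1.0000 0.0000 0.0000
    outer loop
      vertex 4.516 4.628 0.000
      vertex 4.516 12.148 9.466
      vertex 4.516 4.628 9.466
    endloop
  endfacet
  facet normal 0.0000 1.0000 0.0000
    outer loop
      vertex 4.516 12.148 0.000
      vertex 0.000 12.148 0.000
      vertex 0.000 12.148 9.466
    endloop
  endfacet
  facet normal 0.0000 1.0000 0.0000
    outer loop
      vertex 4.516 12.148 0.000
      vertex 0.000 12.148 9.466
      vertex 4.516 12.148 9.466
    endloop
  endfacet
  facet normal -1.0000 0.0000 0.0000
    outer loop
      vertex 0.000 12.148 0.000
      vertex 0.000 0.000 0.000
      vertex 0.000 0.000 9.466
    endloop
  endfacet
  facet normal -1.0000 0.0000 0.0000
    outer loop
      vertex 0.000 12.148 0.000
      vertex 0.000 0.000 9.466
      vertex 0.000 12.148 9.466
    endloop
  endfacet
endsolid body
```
; perimeter-only toolpath
G21 ; units = mm
G90 ; absolute positioning
G28 ; home
; layer 1
G0 Z2.366
G0 X0.000 Y0.000
G1 X21.904 Y0.000
G1 X21.904 Y4.628
G1 X4.516 Y4.628
G1 X4.516 Y12.148
G1 X0.000 Y12.148
G1 X0.000 Y0.000
; layer 2
G0 Z4.733
G0 X0.000 Y0.000
G1 X21.904 Y0.000
G1 X21.904 Y4.628
G1 X4.516 Y4.628
G1 X4.516 Y12.148
G1 X0.000 Y12.148
G1 X0.000 Y0.000
; layer 3
G0 Z7.099
G0 X0.000 Y0.000
G1 X21.904 Y0.000
G1 X21.904 Y4.628
G1 X4.516 Y4.628
G1 X4.516 Y12.148
G1 X0.000 Y12.148
G1 X0.000 Y0.000
; layer 4
G0 Z9.466
G0 X0.000 Y0.000
G1 X21.904 Y0.000
G1 X21.904 Y4.628
G1 X4.516 Y4.628
G1 X4.516 Y12.148
G1 X0.000 Y12.148
G1 X0.000 Y0.000
M2 ; end

The solid is an L-shaped prism: outer 21.9 × 12.1 mm, arm thicknesses ≈ 4.63 mm (horizontal) and 4.52 mm (vertical), extruded 9.47 mm in z. Slicing at Δz = 2.366 mm — 4 equal slices spanning the solid's height, so layer i sits at z = i·h/4 — gives 4 non-empty perimeters. Each is a 6-segment closed polygon; G0 lifts to the layer z and rapids to the start vertex, then G1 traces the edges.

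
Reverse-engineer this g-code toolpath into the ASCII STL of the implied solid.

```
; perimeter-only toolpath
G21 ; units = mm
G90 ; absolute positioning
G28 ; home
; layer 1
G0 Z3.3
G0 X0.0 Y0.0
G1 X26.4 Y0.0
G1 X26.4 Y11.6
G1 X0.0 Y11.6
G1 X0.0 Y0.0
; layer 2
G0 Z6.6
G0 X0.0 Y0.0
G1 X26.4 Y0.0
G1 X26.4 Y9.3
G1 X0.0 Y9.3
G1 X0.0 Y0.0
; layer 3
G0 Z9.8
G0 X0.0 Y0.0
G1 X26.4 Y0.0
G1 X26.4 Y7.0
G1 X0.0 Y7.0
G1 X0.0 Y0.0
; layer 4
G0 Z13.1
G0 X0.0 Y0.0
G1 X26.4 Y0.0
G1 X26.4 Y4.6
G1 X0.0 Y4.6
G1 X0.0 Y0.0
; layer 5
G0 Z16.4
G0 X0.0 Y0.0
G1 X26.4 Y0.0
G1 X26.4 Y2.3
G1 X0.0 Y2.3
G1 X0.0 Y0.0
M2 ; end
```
solid part
  facet normal 0.0000 0.0000 -1.0000
    outer loop
      vertex 26.4 13.9 0.0
      vertex 26.4 0.0 0.0
      vertex 0.0 0.0 0.0
    endloop
  endfacet
  facet normal 0.0000 0.0000 -1.0000
    outer loop
      vertex 0.0 13.9 0.0
      vertex 26.4 13.9 0.0
      vertex 0.0 0.0 0.0
    endloop
  endfacet
  facet normal 0.0000 -1.0000 0.0000
    outer loop
      vertex 0.0 0.0 0.0
      vertex 26.4 0.0 0.0
      vertex 26.4 0.0 19.7
    endloop
  endfacet
  facet normal 0.0000 -1.0000 0.0000
    outer loop
      vertex 0.0 0.0 0.0
      vertex 26.4 0.0 19.7
      vertex 0.0 0.0 19.7
    endloop
  endfacet
  facet normal 0.0000 0.8171 0.5765
    outer loop
      vertex 0.0 0.0 19.7
      vertex 26.4 0.0 19.7
      vertex 26.4 13.9 0.0
    endloop
  endfacet
  facet normal 0.0000 0.8171 0.5765
    outer loop
      vertex 0.0 0.0 19.7
      vertex 26.4 13.9 0.0
      vertex 0.0 13.9 0.0
    endloop
  endfacet
  facet normal -1.0000 0.0000 0.0000
    outer loop
      vertex 0.0 0.0 19.7
      vertex 0.0 13.9 0.0
      vertex 0.0 0.0 0.0
    endloop
  endfacet
  facet normal 1.0000 0.0000 0.0000
    outer loop
      vertex 26.4 0.0 0.0
      vertex 26.4 13.9 0.0
      vertex 26.4 0.0 19.7
    endloop
  endfacet
endsolid part

The G0 Z moves step by Δz≈3.3 mm. The G1 loops shrink linearly with z, so the solid tapers from its base footprint up to z≈19.7. Closing with a flat bottom cap and the tapered top and triangulating gives 8 facets — a wedge (ramp): 26.4 × 13.9 mm base, rising to 19.7 mm along the y=0 edge and sloping linearly to z=0 at y=13.9.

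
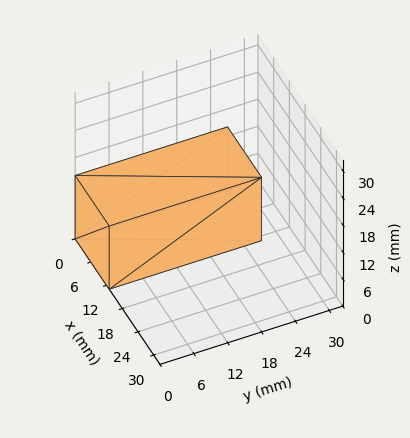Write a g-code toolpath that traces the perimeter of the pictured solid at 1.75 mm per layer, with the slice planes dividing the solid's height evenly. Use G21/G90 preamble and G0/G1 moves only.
Reading the render: the shape is a rectangular box, roughly 13 × 27 mm footprint and 14 mm tall (dimensions read to the nearest mm from the axis ticks). For the g-code, the solid's height is divided into equal slices at the stated Δz and each level perimeter traced with G1 moves after a G0 lift.

; perimeter-only toolpath
G21 ; units = mm
G90 ; absolute positioning
G28 ; home
; layer 1
G0 Z1.75
G0 X0.00 Y0.00
G1 X13.00 Y0.00
G1 X13.00 Y27.00
G1 X0.00 Y27.00
G1 X0.00 Y0.00
; layer 2
G0 Z3.50
G0 X0.00 Y0.00
G1 X13.00 Y0.00
G1 X13.00 Y27.00
G1 X0.00 Y27.00
G1 X0.00 Y0.00
; layer 3
G0 Z5.25
G0 X0.00 Y0.00
G1 X13.00 Y0.00
G1 X13.00 Y27.00
G1 X0.00 Y27.00
G1 X0.00 Y0.00
; layer 4
G0 Z7.00
G0 X0.00 Y0.00
G1 X13.00 Y0.00
G1 X13.00 Y27.00
G1 X0.00 Y27.00
G1 X0.00 Y0.00
; layer 5
G0 Z8.75
G0 X0.00 Y0.00
G1 X13.00 Y0.00
G1 X13.00 Y27.00
G1 X0.00 Y27.00
G1 X0.00 Y0.00
; layer 6
G0 Z10.50
G0 X0.00 Y0.00
G1 X13.00 Y0.00
G1 X13.00 Y27.00
G1 X0.00 Y27.00
G1 X0.00 Y0.00
; layer 7
G0 Z12.25
G0 X0.00 Y0.00
G1 X13.00 Y0.00
G1 X13.00 Y27.00
G1 X0.00 Y27.00
G1 X0.00 Y0.00
; layer 8
G0 Z14.00
G0 X0.00 Y0.00
G1 X13.00 Y0.00
G1 X13.00 Y27.00
G1 X0.00 Y27.00
G1 X0.00 Y0.00
M2 ; end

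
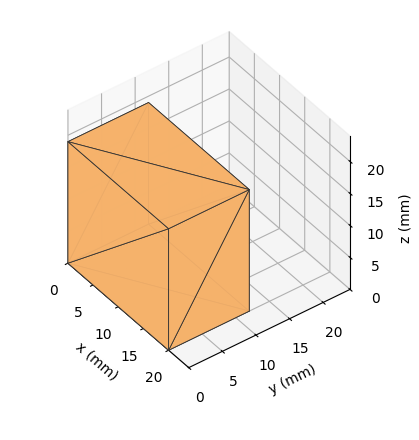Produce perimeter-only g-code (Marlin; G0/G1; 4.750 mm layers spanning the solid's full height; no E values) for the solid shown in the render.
Reading the render: the shape is a rectangular box, roughly 20 × 12 mm footprint and 19 mm tall (dimensions read to the nearest mm from the axis ticks). For the g-code, the solid's height is divided into equal slices at the stated Δz and each level perimeter traced with G1 moves after a G0 lift.

; perimeter-only toolpath
G21 ; units = mm
G90 ; absolute positioning
G28 ; home
; layer 1
G0 Z4.750
G0 X0.000 Y0.000
G1 X20.000 Y0.000
G1 X20.000 Y12.000
G1 X0.000 Y12.000
G1 X0.000 Y0.000
; layer 2
G0 Z9.500
G0 X0.000 Y0.000
G1 X20.000 Y0.000
G1 X20.000 Y12.000
G1 X0.000 Y12.000
G1 X0.000 Y0.000
; layer 3
G0 Z14.250
G0 X0.000 Y0.000
G1 X20.000 Y0.000
G1 X20.000 Y12.000
G1 X0.000 Y12.000
G1 X0.000 Y0.000
; layer 4
G0 Z19.000
G0 X0.000 Y0.000
G1 X20.000 Y0.000
G1 X20.000 Y12.000
G1 X0.000 Y12.000
G1 X0.000 Y0.000
M2 ; end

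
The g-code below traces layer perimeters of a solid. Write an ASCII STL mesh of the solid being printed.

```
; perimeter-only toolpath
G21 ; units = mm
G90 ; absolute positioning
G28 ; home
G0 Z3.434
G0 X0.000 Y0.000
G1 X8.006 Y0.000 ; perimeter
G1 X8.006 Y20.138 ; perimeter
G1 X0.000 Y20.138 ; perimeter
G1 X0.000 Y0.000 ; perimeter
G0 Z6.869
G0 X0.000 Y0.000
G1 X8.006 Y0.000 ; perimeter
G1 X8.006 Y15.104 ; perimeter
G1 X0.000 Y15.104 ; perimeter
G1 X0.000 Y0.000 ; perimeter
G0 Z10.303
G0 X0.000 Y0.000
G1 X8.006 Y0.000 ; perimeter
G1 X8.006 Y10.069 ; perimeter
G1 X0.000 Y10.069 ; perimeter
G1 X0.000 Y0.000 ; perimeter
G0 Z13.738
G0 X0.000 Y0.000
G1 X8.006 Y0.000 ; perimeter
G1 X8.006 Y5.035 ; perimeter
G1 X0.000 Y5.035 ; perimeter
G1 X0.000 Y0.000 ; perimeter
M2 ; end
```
solid part
  facet normal 0.0000 0.0000 -1.0000
    outer loop
      vertex 8.006 25.173 0.000
      vertex 8.006 0.000 0.000
      vertex 0.000 0.000 0.000
    endloop
  endfacet
  facet normal 0.0000 0.0000 -1.0000
    outer loop
      vertex 0.000 25.173 0.000
      vertex 8.006 25.173 0.000
      vertex 0.000 0.000 0.000
    endloop
  endfacet
  facet normal 0.0000 -1.0000 0.0000
    outer loop
      vertex 0.000 0.000 0.000
      vertex 8.006 0.000 0.000
      vertex 8.006 0.000 17.172
    endloop
  endfacet
  facet normal 0.0000 -1.0000 0.0000
    outer loop
      vertex 0.000 0.000 0.000
      vertex 8.006 0.000 17.172
      vertex 0.000 0.000 17.172
    endloop
  endfacet
  facet normal 0.0000 0.5635 0.8261
    outer loop
      vertex 0.000 0.000 17.172
      vertex 8.006 0.000 17.172
      vertex 8.006 25.173 0.000
    endloop
  endfacet
  facet normal 0.0000 0.5635 0.8261
    outer loop
      vertex 0.000 0.000 17.172
      vertex 8.006 25.173 0.000
      vertex 0.000 25.173 0.000
    endloop
  endfacet
  facet normal -1.0000 0.0000 0.0000
    outer loop
      vertex 0.000 0.000 17.172
      vertex 0.000 25.173 0.000
      vertex 0.000 0.000 0.000
    endloop
  endfacet
  facet normal 1.0000 0.0000 0.0000
    outer loop
      vertex 8.006 0.000 0.000
      vertex 8.006 25.173 0.000
      vertex 8.006 0.000 17.172
    endloop
  endfacet
endsolid part

The G0 Z moves step by Δz≈3.434 mm. The G1 loops shrink linearly with z, so the solid tapers from its base footprint up to z≈17.2. Closing with a flat bottom cap and the tapered top and triangulating gives 8 facets — a wedge (ramp): 8.01 × 25.2 mm base, rising to 17.2 mm along the y=0 edge and sloping linearly to z=0 at y=25.2.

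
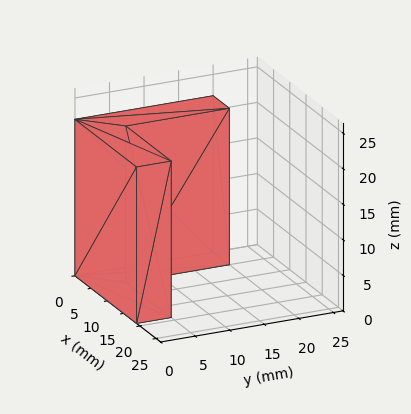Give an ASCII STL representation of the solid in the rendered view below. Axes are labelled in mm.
Reading the render: the shape is an L-shaped prism: outer 19 × 20 mm, arm thicknesses ≈ 5 mm (horizontal) and 5 mm (vertical), extruded 22 mm in z (dimensions read to the nearest mm from the axis ticks). For the STL, each face is triangulated and given an outward normal.

solid part
  facet normal 0.0000 0.0000 -1.0000
    outer loop
      vertex 19.000 5.000 0.000
      vertex 19.000 0.000 0.000
      vertex 0.000 0.000 0.000
    endloop
  endfacet
  facet normal 0.0000 0.0000 -1.0000
    outer loop
      vertex 5.000 5.000 0.000
      vertex 19.000 5.000 0.000
      vertex 0.000 0.000 0.000
    endloop
  endfacet
  facet normal 0.0000 0.0000 -1.0000
    outer loop
      vertex 5.000 20.000 0.000
      vertex 5.000 5.000 0.000
      vertex 0.000 0.000 0.000
    endloop
  endfacet
  facet normal 0.0000 0.0000 -1.0000
    outer loop
      vertex 0.000 20.000 0.000
      vertex 5.000 20.000 0.000
      vertex 0.000 0.000 0.000
    endloop
  endfacet
  facet normal 0.0000 0.0000 1.0000
    outer loop
      vertex 0.000 0.000 22.000
      vertex 19.000 0.000 22.000
      vertex 19.000 5.000 22.000
    endloop
  endfacet
  facet normal 0.0000 0.0000 1.0000
    outer loop
      vertex 0.000 0.000 22.000
      vertex 19.000 5.000 22.000
      vertex 5.000 5.000 22.000
    endloop
  endfacet
  facet normal 0.0000 0.0000 1.0000
    outer loop
      vertex 0.000 0.000 22.000
      vertex 5.000 5.000 22.000
      vertex 5.000 20.000 22.000
    endloop
  endfacet
  facet normal 0.0000 0.0000 1.0000
    outer loop
      vertex 0.000 0.000 22.000
      vertex 5.000 20.000 22.000
      vertex 0.000 20.000 22.000
    endloop
  endfacet
  facet normal 0.0000 -1.0000 0.0000
    outer loop
      vertex 0.000 0.000 0.000
      vertex 19.000 0.000 0.000
      vertex 19.000 0.000 22.000
    endloop
  endfacet
  facet normal 0.0000 -1.0000 0.0000
    outer loop
      vertex 0.000 0.000 0.000
      vertex 19.000 0.000 22.000
      vertex 0.000 0.000 22.000
    endloop
  endfacet
  facet normal 1.0000 0.0000 0.0000
    outer loop
      vertex 19.000 0.000 0.000
      vertex 19.000 5.000 0.000
      vertex 19.000 5.000 22.000
    endloop
  endfacet
  facet normal 1.0000 0.0000 0.0000
    outer loop
      vertex 19.000 0.000 0.000
      vertex 19.000 5.000 22.000
      vertex 19.000 0.000 22.000
    endloop
  endfacet
  facet normal 0.0000 1.0000 0.0000
    outer loop
      vertex 19.000 5.000 0.000
      vertex 5.000 5.000 0.000
      vertex 5.000 5.000 22.000
    endloop
  endfacet
  facet normal 0.0000 1.0000 0.0000
    outer loop
      vertex 19.000 5.000 0.000
      vertex 5.000 5.000 22.000
      vertex 19.000 5.000 22.000
    endloop
  endfacet
  facet normal 1.0000 0.0000 0.0000
    outer loop
      vertex 5.000 5.000 0.000
      vertex 5.000 20.000 0.000
      vertex 5.000 20.000 22.000
    endloop
  endfacet
  facet normal 1.0000 0.0000 0.0000
    outer loop
      vertex 5.000 5.000 0.000
      vertex 5.000 20.000 22.000
      vertex 5.000 5.000 22.000
    endloop
  endfacet
  facet normal 0.0000 1.0000 0.0000
    outer loop
      vertex 5.000 20.000 0.000
      vertex 0.000 20.000 0.000
      vertex 0.000 20.000 22.000
    endloop
  endfacet
  facet normal 0.0000 1.0000 0.0000
    outer loop
      vertex 5.000 20.000 0.000
      vertex 0.000 20.000 22.000
      vertex 5.000 20.000 22.000
    endloop
  endfacet
  facet normal -1.0000 0.0000 0.0000
    outer loop
      vertex 0.000 20.000 0.000
      vertex 0.000 0.000 0.000
      vertex 0.000 0.000 22.000
    endloop
  endfacet
  facet normal -1.0000 0.0000 0.0000
    outer loop
      vertex 0.000 20.000 0.000
      vertex 0.000 0.000 22.000
      vertex 0.000 20.000 22.000
    endloop
  endfacet
endsolid part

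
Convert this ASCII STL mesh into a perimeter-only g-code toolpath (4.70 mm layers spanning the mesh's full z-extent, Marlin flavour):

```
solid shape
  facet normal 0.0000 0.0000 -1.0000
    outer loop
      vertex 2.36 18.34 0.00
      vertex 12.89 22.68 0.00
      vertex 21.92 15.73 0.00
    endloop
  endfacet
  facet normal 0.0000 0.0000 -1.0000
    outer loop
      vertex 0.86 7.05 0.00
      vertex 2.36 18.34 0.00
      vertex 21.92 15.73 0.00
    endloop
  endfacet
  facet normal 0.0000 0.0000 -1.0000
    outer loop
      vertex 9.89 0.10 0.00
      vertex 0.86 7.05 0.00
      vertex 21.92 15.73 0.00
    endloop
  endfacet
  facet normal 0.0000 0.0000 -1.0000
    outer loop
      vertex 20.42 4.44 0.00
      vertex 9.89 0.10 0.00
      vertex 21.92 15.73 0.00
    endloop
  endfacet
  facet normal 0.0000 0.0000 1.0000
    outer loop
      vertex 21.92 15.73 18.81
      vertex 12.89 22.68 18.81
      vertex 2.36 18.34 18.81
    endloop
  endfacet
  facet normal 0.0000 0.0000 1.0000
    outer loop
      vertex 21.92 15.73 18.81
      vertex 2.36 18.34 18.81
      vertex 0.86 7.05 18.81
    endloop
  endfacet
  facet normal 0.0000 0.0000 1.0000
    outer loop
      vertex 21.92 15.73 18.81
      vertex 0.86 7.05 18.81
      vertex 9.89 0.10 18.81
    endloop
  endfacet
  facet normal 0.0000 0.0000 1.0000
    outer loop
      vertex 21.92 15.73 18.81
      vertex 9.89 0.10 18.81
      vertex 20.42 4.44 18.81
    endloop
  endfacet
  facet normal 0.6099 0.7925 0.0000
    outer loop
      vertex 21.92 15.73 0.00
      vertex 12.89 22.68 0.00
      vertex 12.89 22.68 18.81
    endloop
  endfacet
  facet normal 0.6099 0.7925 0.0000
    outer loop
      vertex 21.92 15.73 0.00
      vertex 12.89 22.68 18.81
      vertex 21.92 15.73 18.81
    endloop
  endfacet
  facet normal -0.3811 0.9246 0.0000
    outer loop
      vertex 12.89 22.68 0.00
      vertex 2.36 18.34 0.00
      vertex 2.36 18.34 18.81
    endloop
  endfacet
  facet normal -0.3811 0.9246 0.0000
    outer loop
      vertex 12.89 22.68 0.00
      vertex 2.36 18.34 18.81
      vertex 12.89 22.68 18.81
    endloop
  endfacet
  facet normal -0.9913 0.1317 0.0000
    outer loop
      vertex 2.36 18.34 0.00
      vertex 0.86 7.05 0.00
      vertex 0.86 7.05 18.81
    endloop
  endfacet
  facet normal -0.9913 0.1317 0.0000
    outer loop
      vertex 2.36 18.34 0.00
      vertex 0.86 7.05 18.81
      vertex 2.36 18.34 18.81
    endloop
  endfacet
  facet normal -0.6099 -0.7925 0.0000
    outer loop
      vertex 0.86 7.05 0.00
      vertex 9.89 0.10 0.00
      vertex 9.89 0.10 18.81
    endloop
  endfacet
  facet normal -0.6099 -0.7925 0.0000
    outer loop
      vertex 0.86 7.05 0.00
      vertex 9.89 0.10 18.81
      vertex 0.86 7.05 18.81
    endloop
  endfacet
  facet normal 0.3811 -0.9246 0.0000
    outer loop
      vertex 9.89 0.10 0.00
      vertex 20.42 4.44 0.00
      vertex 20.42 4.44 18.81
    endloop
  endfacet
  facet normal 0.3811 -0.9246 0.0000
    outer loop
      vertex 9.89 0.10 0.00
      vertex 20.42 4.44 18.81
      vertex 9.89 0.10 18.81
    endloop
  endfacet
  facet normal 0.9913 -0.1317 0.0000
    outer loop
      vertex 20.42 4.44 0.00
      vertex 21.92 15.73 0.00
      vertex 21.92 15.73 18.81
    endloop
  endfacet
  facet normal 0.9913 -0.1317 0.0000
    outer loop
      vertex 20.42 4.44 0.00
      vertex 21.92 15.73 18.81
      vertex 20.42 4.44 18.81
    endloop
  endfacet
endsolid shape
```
; perimeter-only toolpath
G21 ; units = mm
G90 ; absolute positioning
G28 ; home
; layer 1
G0 Z4.70
G0 X21.92 Y15.73
G1 X12.89 Y22.68
G1 X2.36 Y18.34
G1 X0.86 Y7.05
G1 X9.89 Y0.10
G1 X20.42 Y4.44
G1 X21.92 Y15.73
; layer 2
G0 Z9.40
G0 X21.92 Y15.73
G1 X12.89 Y22.68
G1 X2.36 Y18.34
G1 X0.86 Y7.05
G1 X9.89 Y0.10
G1 X20.42 Y4.44
G1 X21.92 Y15.73
; layer 3
G0 Z14.11
G0 X21.92 Y15.73
G1 X12.89 Y22.68
G1 X2.36 Y18.34
G1 X0.86 Y7.05
G1 X9.89 Y0.10
G1 X20.42 Y4.44
G1 X21.92 Y15.73
; layer 4
G0 Z18.81
G0 X21.92 Y15.73
G1 X12.89 Y22.68
G1 X2.36 Y18.34
G1 X0.86 Y7.05
G1 X9.89 Y0.10
G1 X20.42 Y4.44
G1 X21.92 Y15.73
M2 ; end

The solid is a regular 6-sided prism (a cylinder approximated with 6 flat sides), circumscribed radius ≈ 11.4 mm, height ≈ 18.8 mm. Slicing at Δz = 4.70 mm — 4 equal slices spanning the solid's height, so layer i sits at z = i·h/4 — gives 4 non-empty perimeters. Each is a 6-segment closed polygon; G0 lifts to the layer z and rapids to the start vertex, then G1 traces the edges.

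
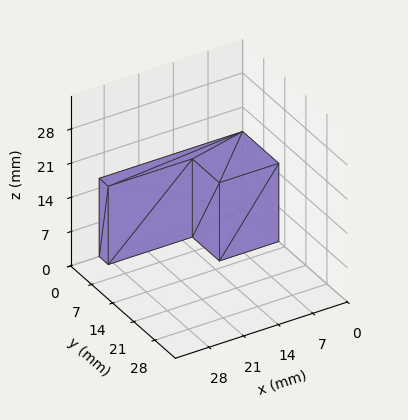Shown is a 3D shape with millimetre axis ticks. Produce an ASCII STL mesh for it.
Reading the render: the shape is an L-shaped prism: outer 29 × 12 mm, arm thicknesses ≈ 3 mm (horizontal) and 12 mm (vertical), extruded 16 mm in z (dimensions read to the nearest mm from the axis ticks). For the STL, each face is triangulated and given an outward normal.

solid part
  facet normal 0.0000 0.0000 -1.0000
    outer loop
      vertex 29.000 3.000 0.000
      vertex 29.000 0.000 0.000
      vertex 0.000 0.000 0.000
    endloop
  endfacet
  facet normal 0.0000 0.0000 -1.0000
    outer loop
      vertex 12.000 3.000 0.000
      vertex 29.000 3.000 0.000
      vertex 0.000 0.000 0.000
    endloop
  endfacet
  facet normal 0.0000 0.0000 -1.0000
    outer loop
      vertex 12.000 12.000 0.000
      vertex 12.000 3.000 0.000
      vertex 0.000 0.000 0.000
    endloop
  endfacet
  facet normal 0.0000 0.0000 -1.0000
    outer loop
      vertex 0.000 12.000 0.000
      vertex 12.000 12.000 0.000
      vertex 0.000 0.000 0.000
    endloop
  endfacet
  facet normal 0.0000 0.0000 1.0000
    outer loop
      vertex 0.000 0.000 16.000
      vertex 29.000 0.000 16.000
      vertex 29.000 3.000 16.000
    endloop
  endfacet
  facet normal 0.0000 0.0000 1.0000
    outer loop
      vertex 0.000 0.000 16.000
      vertex 29.000 3.000 16.000
      vertex 12.000 3.000 16.000
    endloop
  endfacet
  facet normal 0.0000 0.0000 1.0000
    outer loop
      vertex 0.000 0.000 16.000
      vertex 12.000 3.000 16.000
      vertex 12.000 12.000 16.000
    endloop
  endfacet
  facet normal 0.0000 0.0000 1.0000
    outer loop
      vertex 0.000 0.000 16.000
      vertex 12.000 12.000 16.000
      vertex 0.000 12.000 16.000
    endloop
  endfacet
  facet normal 0.0000 -1.0000 0.0000
    outer loop
      vertex 0.000 0.000 0.000
      vertex 29.000 0.000 0.000
      vertex 29.000 0.000 16.000
    endloop
  endfacet
  facet normal 0.0000 -1.0000 0.0000
    outer loop
      vertex 0.000 0.000 0.000
      vertex 29.000 0.000 16.000
      vertex 0.000 0.000 16.000
    endloop
  endfacet
  facet normal 1.0000 0.0000 0.0000
    outer loop
      vertex 29.000 0.000 0.000
      vertex 29.000 3.000 0.000
      vertex 29.000 3.000 16.000
    endloop
  endfacet
  facet normal 1.0000 0.0000 0.0000
    outer loop
      vertex 29.000 0.000 0.000
      vertex 29.000 3.000 16.000
      vertex 29.000 0.000 16.000
    endloop
  endfacet
  facet normal 0.0000 1.0000 0.0000
    outer loop
      vertex 29.000 3.000 0.000
      vertex 12.000 3.000 0.000
      vertex 12.000 3.000 16.000
    endloop
  endfacet
  facet normal 0.0000 1.0000 0.0000
    outer loop
      vertex 29.000 3.000 0.000
      vertex 12.000 3.000 16.000
      vertex 29.000 3.000 16.000
    endloop
  endfacet
  facet normal 1.0000 0.0000 0.0000
    outer loop
      vertex 12.000 3.000 0.000
      vertex 12.000 12.000 0.000
      vertex 12.000 12.000 16.000
    endloop
  endfacet
  facet normal 1.0000 0.0000 0.0000
    outer loop
      vertex 12.000 3.000 0.000
      vertex 12.000 12.000 16.000
      vertex 12.000 3.000 16.000
    endloop
  endfacet
  facet normal 0.0000 1.0000 0.0000
    outer loop
      vertex 12.000 12.000 0.000
      vertex 0.000 12.000 0.000
      vertex 0.000 12.000 16.000
    endloop
  endfacet
  facet normal 0.0000 1.0000 0.0000
    outer loop
      vertex 12.000 12.000 0.000
      vertex 0.000 12.000 16.000
      vertex 12.000 12.000 16.000
    endloop
  endfacet
  facet normal -1.0000 0.0000 0.0000
    outer loop
      vertex 0.000 12.000 0.000
      vertex 0.000 0.000 0.000
      vertex 0.000 0.000 16.000
    endloop
  endfacet
  facet normal -1.0000 0.0000 0.0000
    outer loop
      vertex 0.000 12.000 0.000
      vertex 0.000 0.000 16.000
      vertex 0.000 12.000 16.000
    endloop
  endfacet
endsolid part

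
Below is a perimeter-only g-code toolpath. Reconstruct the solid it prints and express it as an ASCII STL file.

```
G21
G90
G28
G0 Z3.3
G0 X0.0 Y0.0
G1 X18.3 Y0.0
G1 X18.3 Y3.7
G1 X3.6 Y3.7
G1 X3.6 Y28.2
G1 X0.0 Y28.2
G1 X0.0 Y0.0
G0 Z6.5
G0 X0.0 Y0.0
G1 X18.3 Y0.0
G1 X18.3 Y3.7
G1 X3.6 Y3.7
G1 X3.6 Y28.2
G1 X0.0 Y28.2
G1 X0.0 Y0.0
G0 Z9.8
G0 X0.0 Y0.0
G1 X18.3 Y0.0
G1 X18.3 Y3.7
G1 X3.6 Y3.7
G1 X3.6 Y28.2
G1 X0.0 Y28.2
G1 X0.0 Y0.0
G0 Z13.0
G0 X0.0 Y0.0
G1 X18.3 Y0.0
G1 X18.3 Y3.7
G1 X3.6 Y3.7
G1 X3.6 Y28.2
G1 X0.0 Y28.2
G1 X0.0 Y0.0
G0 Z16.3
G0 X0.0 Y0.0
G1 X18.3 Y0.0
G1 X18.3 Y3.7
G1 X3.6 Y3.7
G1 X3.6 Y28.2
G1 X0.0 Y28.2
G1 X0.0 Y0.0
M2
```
solid part
  facet normal 0.0000 0.0000 -1.0000
    outer loop
      vertex 18.3 3.7 0.0
      vertex 18.3 0.0 0.0
      vertex 0.0 0.0 0.0
    endloop
  endfacet
  facet normal 0.0000 0.0000 -1.0000
    outer loop
      vertex 3.6 3.7 0.0
      vertex 18.3 3.7 0.0
      vertex 0.0 0.0 0.0
    endloop
  endfacet
  facet normal 0.0000 0.0000 -1.0000
    outer loop
      vertex 3.6 28.2 0.0
      vertex 3.6 3.7 0.0
      vertex 0.0 0.0 0.0
    endloop
  endfacet
  facet normal 0.0000 0.0000 -1.0000
    outer loop
      vertex 0.0 28.2 0.0
      vertex 3.6 28.2 0.0
      vertex 0.0 0.0 0.0
    endloop
  endfacet
  facet normal 0.0000 0.0000 1.0000
    outer loop
      vertex 0.0 0.0 16.3
      vertex 18.3 0.0 16.3
      vertex 18.3 3.7 16.3
    endloop
  endfacet
  facet normal 0.0000 0.0000 1.0000
    outer loop
      vertex 0.0 0.0 16.3
      vertex 18.3 3.7 16.3
      vertex 3.6 3.7 16.3
    endloop
  endfacet
  facet normal 0.0000 0.0000 1.0000
    outer loop
      vertex 0.0 0.0 16.3
      vertex 3.6 3.7 16.3
      vertex 3.6 28.2 16.3
    endloop
  endfacet
  facet normal 0.0000 0.0000 1.0000
    outer loop
      vertex 0.0 0.0 16.3
      vertex 3.6 28.2 16.3
      vertex 0.0 28.2 16.3
    endloop
  endfacet
  facet normal 0.0000 -1.0000 0.0000
    outer loop
      vertex 0.0 0.0 0.0
      vertex 18.3 0.0 0.0
      vertex 18.3 0.0 16.3
    endloop
  endfacet
  facet normal 0.0000 -1.0000 0.0000
    outer loop
      vertex 0.0 0.0 0.0
      vertex 18.3 0.0 16.3
      vertex 0.0 0.0 16.3
    endloop
  endfacet
  facet normal 1.0000 0.0000 0.0000
    outer loop
      vertex 18.3 0.0 0.0
      vertex 18.3 3.7 0.0
      vertex 18.3 3.7 16.3
    endloop
  endfacet
  facet normal 1.0000 0.0000 0.0000
    outer loop
      vertex 18.3 0.0 0.0
      vertex 18.3 3.7 16.3
      vertex 18.3 0.0 16.3
    endloop
  endfacet
  facet normal 0.0000 1.0000 0.0000
    outer loop
      vertex 18.3 3.7 0.0
      vertex 3.6 3.7 0.0
      vertex 3.6 3.7 16.3
    endloop
  endfacet
  facet normal 0.0000 1.0000 0.0000
    outer loop
      vertex 18.3 3.7 0.0
      vertex 3.6 3.7 16.3
      vertex 18.3 3.7 16.3
    endloop
  endfacet
  facet normal 1.0000 0.0000 0.0000
    outer loop
      vertex 3.6 3.7 0.0
      vertex 3.6 28.2 0.0
      vertex 3.6 28.2 16.3
    endloop
  endfacet
  facet normal 1.0000 0.0000 0.0000
    outer loop
      vertex 3.6 3.7 0.0
      vertex 3.6 28.2 16.3
      vertex 3.6 3.7 16.3
    endloop
  endfacet
  facet normal 0.0000 1.0000 0.0000
    outer loop
      vertex 3.6 28.2 0.0
      vertex 0.0 28.2 0.0
      vertex 0.0 28.2 16.3
    endloop
  endfacet
  facet normal 0.0000 1.0000 0.0000
    outer loop
      vertex 3.6 28.2 0.0
      vertex 0.0 28.2 16.3
      vertex 3.6 28.2 16.3
    endloop
  endfacet
  facet normal -1.0000 0.0000 0.0000
    outer loop
      vertex 0.0 28.2 0.0
      vertex 0.0 0.0 0.0
      vertex 0.0 0.0 16.3
    endloop
  endfacet
  facet normal -1.0000 0.0000 0.0000
    outer loop
      vertex 0.0 28.2 0.0
      vertex 0.0 0.0 16.3
      vertex 0.0 28.2 16.3
    endloop
  endfacet
endsolid part

The G0 Z moves step by Δz≈3.3 mm. Every layer's G1 loop is the same polygon, so the solid is a straight extrusion of it from z=0 to z≈16.3. Closing with flat bottom and top caps and triangulating gives 20 facets — an L-shaped prism: outer 18.3 × 28.2 mm, arm thicknesses ≈ 3.7 mm (horizontal) and 3.6 mm (vertical), extruded 16.3 mm in z.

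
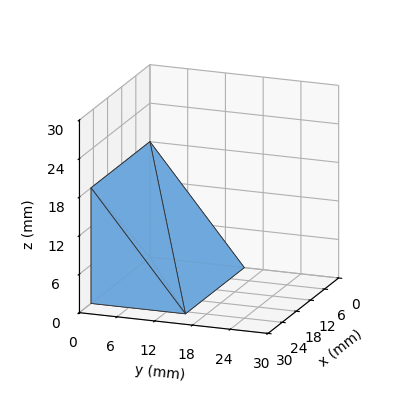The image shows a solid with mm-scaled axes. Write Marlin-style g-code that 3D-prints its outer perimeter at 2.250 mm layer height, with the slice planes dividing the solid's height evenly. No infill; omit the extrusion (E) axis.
Reading the render: the shape is a wedge (ramp): 25 × 15 mm base, rising to 18 mm along the y=0 edge and sloping linearly to z=0 at y=15 (dimensions read to the nearest mm from the axis ticks). For the g-code, the solid's height is divided into equal slices at the stated Δz and each level perimeter traced with G1 moves after a G0 lift.

; perimeter-only toolpath
G21 ; units = mm
G90 ; absolute positioning
G28 ; home
; layer 1
G0 Z2.250
G0 X0.000 Y0.000
G1 X25.000 Y0.000
G1 X25.000 Y13.125
G1 X0.000 Y13.125
G1 X0.000 Y0.000
; layer 2
G0 Z4.500
G0 X0.000 Y0.000
G1 X25.000 Y0.000
G1 X25.000 Y11.250
G1 X0.000 Y11.250
G1 X0.000 Y0.000
; layer 3
G0 Z6.750
G0 X0.000 Y0.000
G1 X25.000 Y0.000
G1 X25.000 Y9.375
G1 X0.000 Y9.375
G1 X0.000 Y0.000
; layer 4
G0 Z9.000
G0 X0.000 Y0.000
G1 X25.000 Y0.000
G1 X25.000 Y7.500
G1 X0.000 Y7.500
G1 X0.000 Y0.000
; layer 5
G0 Z11.250
G0 X0.000 Y0.000
G1 X25.000 Y0.000
G1 X25.000 Y5.625
G1 X0.000 Y5.625
G1 X0.000 Y0.000
; layer 6
G0 Z13.500
G0 X0.000 Y0.000
G1 X25.000 Y0.000
G1 X25.000 Y3.750
G1 X0.000 Y3.750
G1 X0.000 Y0.000
; layer 7
G0 Z15.750
G0 X0.000 Y0.000
G1 X25.000 Y0.000
G1 X25.000 Y1.875
G1 X0.000 Y1.875
G1 X0.000 Y0.000
M2 ; end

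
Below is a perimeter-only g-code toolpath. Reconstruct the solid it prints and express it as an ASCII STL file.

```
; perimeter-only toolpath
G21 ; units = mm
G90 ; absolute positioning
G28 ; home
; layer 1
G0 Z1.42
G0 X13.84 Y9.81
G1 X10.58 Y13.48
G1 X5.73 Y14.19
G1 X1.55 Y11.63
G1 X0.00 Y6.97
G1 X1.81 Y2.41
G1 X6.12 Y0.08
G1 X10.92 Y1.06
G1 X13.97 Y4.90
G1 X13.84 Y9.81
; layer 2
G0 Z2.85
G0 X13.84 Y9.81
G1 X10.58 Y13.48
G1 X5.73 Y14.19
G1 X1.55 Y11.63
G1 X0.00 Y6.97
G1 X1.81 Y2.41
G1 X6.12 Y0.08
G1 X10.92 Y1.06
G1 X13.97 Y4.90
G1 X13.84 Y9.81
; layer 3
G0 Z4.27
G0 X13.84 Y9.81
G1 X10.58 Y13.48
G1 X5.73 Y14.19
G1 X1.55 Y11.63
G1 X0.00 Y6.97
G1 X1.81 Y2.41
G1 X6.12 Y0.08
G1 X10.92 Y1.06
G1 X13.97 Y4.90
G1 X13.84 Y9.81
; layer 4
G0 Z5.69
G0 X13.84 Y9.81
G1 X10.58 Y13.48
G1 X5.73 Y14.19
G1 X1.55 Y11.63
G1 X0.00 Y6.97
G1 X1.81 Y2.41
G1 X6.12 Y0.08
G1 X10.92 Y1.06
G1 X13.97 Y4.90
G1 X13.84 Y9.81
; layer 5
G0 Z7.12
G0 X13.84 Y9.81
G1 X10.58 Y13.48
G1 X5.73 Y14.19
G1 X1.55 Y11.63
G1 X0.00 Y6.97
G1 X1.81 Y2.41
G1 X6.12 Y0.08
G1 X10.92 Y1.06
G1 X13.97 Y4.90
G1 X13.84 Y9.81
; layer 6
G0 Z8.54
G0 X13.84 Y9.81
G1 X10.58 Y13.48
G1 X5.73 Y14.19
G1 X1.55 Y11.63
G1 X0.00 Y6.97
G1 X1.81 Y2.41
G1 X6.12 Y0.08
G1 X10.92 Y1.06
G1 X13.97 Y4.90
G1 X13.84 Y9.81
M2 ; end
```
solid part
  facet normal 0.0000 0.0000 -1.0000
    outer loop
      vertex 5.73 14.19 0.00
      vertex 10.58 13.48 0.00
      vertex 13.84 9.81 0.00
    endloop
  endfacet
  facet normal 0.0000 0.0000 -1.0000
    outer loop
      vertex 1.55 11.63 0.00
      vertex 5.73 14.19 0.00
      vertex 13.84 9.81 0.00
    endloop
  endfacet
  facet normal 0.0000 0.0000 -1.0000
    outer loop
      vertex 0.00 6.97 0.00
      vertex 1.55 11.63 0.00
      vertex 13.84 9.81 0.00
    endloop
  endfacet
  facet normal 0.0000 0.0000 -1.0000
    outer loop
      vertex 1.81 2.41 0.00
      vertex 0.00 6.97 0.00
      vertex 13.84 9.81 0.00
    endloop
  endfacet
  facet normal 0.0000 0.0000 -1.0000
    outer loop
      vertex 6.12 0.08 0.00
      vertex 1.81 2.41 0.00
      vertex 13.84 9.81 0.00
    endloop
  endfacet
  facet normal 0.0000 0.0000 -1.0000
    outer loop
      vertex 10.92 1.06 0.00
      vertex 6.12 0.08 0.00
      vertex 13.84 9.81 0.00
    endloop
  endfacet
  facet normal 0.0000 0.0000 -1.0000
    outer loop
      vertex 13.97 4.90 0.00
      vertex 10.92 1.06 0.00
      vertex 13.84 9.81 0.00
    endloop
  endfacet
  facet normal 0.0000 0.0000 1.0000
    outer loop
      vertex 13.84 9.81 8.54
      vertex 10.58 13.48 8.54
      vertex 5.73 14.19 8.54
    endloop
  endfacet
  facet normal 0.0000 0.0000 1.0000
    outer loop
      vertex 13.84 9.81 8.54
      vertex 5.73 14.19 8.54
      vertex 1.55 11.63 8.54
    endloop
  endfacet
  facet normal 0.0000 0.0000 1.0000
    outer loop
      vertex 13.84 9.81 8.54
      vertex 1.55 11.63 8.54
      vertex 0.00 6.97 8.54
    endloop
  endfacet
  facet normal 0.0000 0.0000 1.0000
    outer loop
      vertex 13.84 9.81 8.54
      vertex 0.00 6.97 8.54
      vertex 1.81 2.41 8.54
    endloop
  endfacet
  facet normal 0.0000 0.0000 1.0000
    outer loop
      vertex 13.84 9.81 8.54
      vertex 1.81 2.41 8.54
      vertex 6.12 0.08 8.54
    endloop
  endfacet
  facet normal 0.0000 0.0000 1.0000
    outer loop
      vertex 13.84 9.81 8.54
      vertex 6.12 0.08 8.54
      vertex 10.92 1.06 8.54
    endloop
  endfacet
  facet normal 0.0000 0.0000 1.0000
    outer loop
      vertex 13.84 9.81 8.54
      vertex 10.92 1.06 8.54
      vertex 13.97 4.90 8.54
    endloop
  endfacet
  facet normal 0.7476 0.6641 0.0000
    outer loop
      vertex 13.84 9.81 0.00
      vertex 10.58 13.48 0.00
      vertex 10.58 13.48 8.54
    endloop
  endfacet
  facet normal 0.7476 0.6641 0.0000
    outer loop
      vertex 13.84 9.81 0.00
      vertex 10.58 13.48 8.54
      vertex 13.84 9.81 8.54
    endloop
  endfacet
  facet normal 0.1448 0.9895 0.0000
    outer loop
      vertex 10.58 13.48 0.00
      vertex 5.73 14.19 0.00
      vertex 5.73 14.19 8.54
    endloop
  endfacet
  facet normal 0.1448 0.9895 0.0000
    outer loop
      vertex 10.58 13.48 0.00
      vertex 5.73 14.19 8.54
      vertex 10.58 13.48 8.54
    endloop
  endfacet
  facet normal -0.5223 0.8528 0.0000
    outer loop
      vertex 5.73 14.19 0.00
      vertex 1.55 11.63 0.00
      vertex 1.55 11.63 8.54
    endloop
  endfacet
  facet normal -0.5223 0.8528 0.0000
    outer loop
      vertex 5.73 14.19 0.00
      vertex 1.55 11.63 8.54
      vertex 5.73 14.19 8.54
    endloop
  endfacet
  facet normal -0.9489 0.3156 0.0000
    outer loop
      vertex 1.55 11.63 0.00
      vertex 0.00 6.97 0.00
      vertex 0.00 6.97 8.54
    endloop
  endfacet
  facet normal -0.9489 0.3156 0.0000
    outer loop
      vertex 1.55 11.63 0.00
      vertex 0.00 6.97 8.54
      vertex 1.55 11.63 8.54
    endloop
  endfacet
  facet normal -0.9295 -0.3689 0.0000
    outer loop
      vertex 0.00 6.97 0.00
      vertex 1.81 2.41 0.00
      vertex 1.81 2.41 8.54
    endloop
  endfacet
  facet normal -0.9295 -0.3689 0.0000
    outer loop
      vertex 0.00 6.97 0.00
      vertex 1.81 2.41 8.54
      vertex 0.00 6.97 8.54
    endloop
  endfacet
  facet normal -0.4756 -0.8797 0.0000
    outer loop
      vertex 1.81 2.41 0.00
      vertex 6.12 0.08 0.00
      vertex 6.12 0.08 8.54
    endloop
  endfacet
  facet normal -0.4756 -0.8797 0.0000
    outer loop
      vertex 1.81 2.41 0.00
      vertex 6.12 0.08 8.54
      vertex 1.81 2.41 8.54
    endloop
  endfacet
  facet normal 0.2000 -0.9798 0.0000
    outer loop
      vertex 6.12 0.08 0.00
      vertex 10.92 1.06 0.00
      vertex 10.92 1.06 8.54
    endloop
  endfacet
  facet normal 0.2000 -0.9798 0.0000
    outer loop
      vertex 6.12 0.08 0.00
      vertex 10.92 1.06 8.54
      vertex 6.12 0.08 8.54
    endloop
  endfacet
  facet normal 0.7831 -0.6220 0.0000
    outer loop
      vertex 10.92 1.06 0.00
      vertex 13.97 4.90 0.00
      vertex 13.97 4.90 8.54
    endloop
  endfacet
  facet normal 0.7831 -0.6220 0.0000
    outer loop
      vertex 10.92 1.06 0.00
      vertex 13.97 4.90 8.54
      vertex 10.92 1.06 8.54
    endloop
  endfacet
  facet normal 0.9996 0.0265 0.0000
    outer loop
      vertex 13.97 4.90 0.00
      vertex 13.84 9.81 0.00
      vertex 13.84 9.81 8.54
    endloop
  endfacet
  facet normal 0.9996 0.0265 0.0000
    outer loop
      vertex 13.97 4.90 0.00
      vertex 13.84 9.81 8.54
      vertex 13.97 4.90 8.54
    endloop
  endfacet
endsolid part

The G0 Z moves step by Δz≈1.42 mm. Every layer's G1 loop is the same polygon, so the solid is a straight extrusion of it from z=0 to z≈8.54. Closing with flat bottom and top caps and triangulating gives 32 facets — a regular 9-sided prism (a cylinder approximated with 9 flat sides), circumscribed radius ≈ 7.17 mm, height ≈ 8.54 mm.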